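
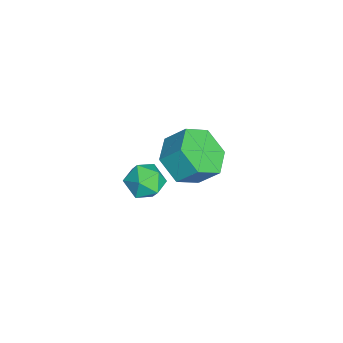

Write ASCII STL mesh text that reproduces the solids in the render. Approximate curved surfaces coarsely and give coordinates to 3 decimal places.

solid 
facet normal -0.995 -0.027 -0.093
outer loop
vertex 0.097 0.512 2.633
vertex 0.068 -0.083 3.117
vertex 0.023 0.634 3.387
endloop
endfacet
facet normal -0.749 0.638 -0.177
outer loop
vertex 0.097 0.512 2.633
vertex 0.023 0.634 3.387
vertex 0.496 1.074 2.972
endloop
endfacet
facet normal -0.285 0.635 -0.718
outer loop
vertex 0.097 0.512 2.633
vertex 0.496 1.074 2.972
vertex 0.832 0.629 2.445
endloop
endfacet
facet normal -0.243 -0.031 -0.970
outer loop
vertex 0.097 0.512 2.633
vertex 0.832 0.629 2.445
vertex 0.568 -0.086 2.534
endloop
endfacet
facet normal -0.682 -0.441 -0.583
outer loop
vertex 0.097 0.512 2.633
vertex 0.568 -0.086 2.534
vertex 0.068 -0.083 3.117
endloop
endfacet
facet normal -0.396 0.818 0.416
outer loop
vertex 0.496 1.074 2.972
vertex 0.023 0.634 3.387
vertex 0.712 0.826 3.666
endloop
endfacet
facet normal -0.794 -0.257 0.551
outer loop
vertex 0.023 0.634 3.387
vertex 0.068 -0.083 3.117
vertex 0.448 0.111 3.755
endloop
endfacet
facet normal -0.287 -0.927 -0.242
outer loop
vertex 0.068 -0.083 3.117
vertex 0.568 -0.086 2.534
vertex 0.784 -0.334 3.228
endloop
endfacet
facet normal 0.424 -0.264 -0.866
outer loop
vertex 0.568 -0.086 2.534
vertex 0.832 0.629 2.445
vertex 1.257 0.106 2.813
endloop
endfacet
facet normal 0.356 0.813 -0.460
outer loop
vertex 0.832 0.629 2.445
vertex 0.496 1.074 2.972
vertex 1.212 0.823 3.083
endloop
endfacet
facet normal 0.243 0.031 0.970
outer loop
vertex 1.183 0.228 3.567
vertex 0.712 0.826 3.666
vertex 0.448 0.111 3.755
endloop
endfacet
facet normal 0.285 -0.635 0.718
outer loop
vertex 1.183 0.228 3.567
vertex 0.448 0.111 3.755
vertex 0.784 -0.334 3.228
endloop
endfacet
facet normal 0.749 -0.638 0.177
outer loop
vertex 1.183 0.228 3.567
vertex 0.784 -0.334 3.228
vertex 1.257 0.106 2.813
endloop
endfacet
facet normal 0.995 0.027 0.093
outer loop
vertex 1.183 0.228 3.567
vertex 1.257 0.106 2.813
vertex 1.212 0.823 3.083
endloop
endfacet
facet normal 0.682 0.441 0.583
outer loop
vertex 1.183 0.228 3.567
vertex 1.212 0.823 3.083
vertex 0.712 0.826 3.666
endloop
endfacet
facet normal -0.424 0.264 0.866
outer loop
vertex 0.448 0.111 3.755
vertex 0.712 0.826 3.666
vertex 0.023 0.634 3.387
endloop
endfacet
facet normal -0.356 -0.813 0.460
outer loop
vertex 0.784 -0.334 3.228
vertex 0.448 0.111 3.755
vertex 0.068 -0.083 3.117
endloop
endfacet
facet normal 0.396 -0.818 -0.416
outer loop
vertex 1.257 0.106 2.813
vertex 0.784 -0.334 3.228
vertex 0.568 -0.086 2.534
endloop
endfacet
facet normal 0.794 0.257 -0.551
outer loop
vertex 1.212 0.823 3.083
vertex 1.257 0.106 2.813
vertex 0.832 0.629 2.445
endloop
endfacet
facet normal 0.287 0.927 0.242
outer loop
vertex 0.712 0.826 3.666
vertex 1.212 0.823 3.083
vertex 0.496 1.074 2.972
endloop
endfacet
facet normal -0.158 -0.669 -0.727
outer loop
vertex -2.282 1.239 -0.112
vertex -3.348 1.366 0.003
vertex -2.802 1.989 -0.689
endloop
endfacet
facet normal 0.862 0.266 -0.432
outer loop
vertex -2.282 1.239 -0.112
vertex -2.802 1.989 -0.689
vertex -2.105 1.988 0.702
endloop
endfacet
facet normal 0.862 0.267 -0.432
outer loop
vertex -2.105 1.988 0.702
vertex -2.802 1.989 -0.689
vertex -2.626 2.738 0.125
endloop
endfacet
facet normal 0.157 0.668 0.727
outer loop
vertex -2.105 1.988 0.702
vertex -2.626 2.738 0.125
vertex -3.172 2.114 0.817
endloop
endfacet
facet normal -0.158 -0.669 -0.727
outer loop
vertex -2.802 1.989 -0.689
vertex -3.348 1.366 0.003
vertex -3.869 2.116 -0.574
endloop
endfacet
facet normal 0.014 0.734 -0.679
outer loop
vertex -2.802 1.989 -0.689
vertex -3.869 2.116 -0.574
vertex -2.626 2.738 0.125
endloop
endfacet
facet normal 0.014 0.734 -0.679
outer loop
vertex -2.626 2.738 0.125
vertex -3.869 2.116 -0.574
vertex -3.692 2.865 0.24
endloop
endfacet
facet normal 0.158 0.668 0.727
outer loop
vertex -2.626 2.738 0.125
vertex -3.692 2.865 0.24
vertex -3.172 2.114 0.817
endloop
endfacet
facet normal -0.157 -0.668 -0.727
outer loop
vertex -3.869 2.116 -0.574
vertex -3.348 1.366 0.003
vertex -4.415 1.492 0.118
endloop
endfacet
facet normal -0.848 0.469 -0.247
outer loop
vertex -3.869 2.116 -0.574
vertex -4.415 1.492 0.118
vertex -3.692 2.865 0.24
endloop
endfacet
facet normal -0.848 0.469 -0.247
outer loop
vertex -3.692 2.865 0.24
vertex -4.415 1.492 0.118
vertex -4.238 2.241 0.932
endloop
endfacet
facet normal 0.158 0.668 0.727
outer loop
vertex -3.692 2.865 0.24
vertex -4.238 2.241 0.932
vertex -3.172 2.114 0.817
endloop
endfacet
facet normal -0.157 -0.668 -0.727
outer loop
vertex -4.415 1.492 0.118
vertex -3.348 1.366 0.003
vertex -3.894 0.742 0.695
endloop
endfacet
facet normal -0.862 -0.266 0.432
outer loop
vertex -4.415 1.492 0.118
vertex -3.894 0.742 0.695
vertex -4.238 2.241 0.932
endloop
endfacet
facet normal -0.862 -0.266 0.431
outer loop
vertex -4.238 2.241 0.932
vertex -3.894 0.742 0.695
vertex -3.718 1.491 1.509
endloop
endfacet
facet normal 0.158 0.669 0.727
outer loop
vertex -4.238 2.241 0.932
vertex -3.718 1.491 1.509
vertex -3.172 2.114 0.817
endloop
endfacet
facet normal -0.158 -0.668 -0.727
outer loop
vertex -3.894 0.742 0.695
vertex -3.348 1.366 0.003
vertex -2.828 0.615 0.58
endloop
endfacet
facet normal -0.014 -0.734 0.679
outer loop
vertex -3.894 0.742 0.695
vertex -2.828 0.615 0.58
vertex -3.718 1.491 1.509
endloop
endfacet
facet normal -0.014 -0.734 0.679
outer loop
vertex -3.718 1.491 1.509
vertex -2.828 0.615 0.58
vertex -2.651 1.364 1.394
endloop
endfacet
facet normal 0.158 0.669 0.727
outer loop
vertex -3.718 1.491 1.509
vertex -2.651 1.364 1.394
vertex -3.172 2.114 0.817
endloop
endfacet
facet normal -0.158 -0.668 -0.727
outer loop
vertex -2.828 0.615 0.58
vertex -3.348 1.366 0.003
vertex -2.282 1.239 -0.112
endloop
endfacet
facet normal 0.848 -0.469 0.247
outer loop
vertex -2.828 0.615 0.58
vertex -2.282 1.239 -0.112
vertex -2.651 1.364 1.394
endloop
endfacet
facet normal 0.848 -0.469 0.247
outer loop
vertex -2.651 1.364 1.394
vertex -2.282 1.239 -0.112
vertex -2.105 1.988 0.702
endloop
endfacet
facet normal 0.157 0.668 0.727
outer loop
vertex -2.651 1.364 1.394
vertex -2.105 1.988 0.702
vertex -3.172 2.114 0.817
endloop
endfacet

endsolid


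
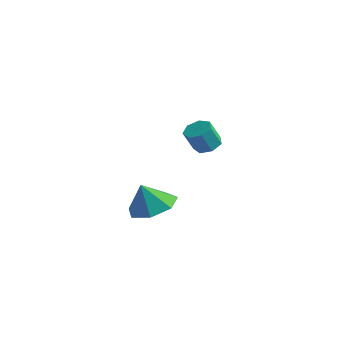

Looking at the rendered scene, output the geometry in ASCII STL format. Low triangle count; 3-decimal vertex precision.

solid 
facet normal 0.298 0.214 -0.930
outer loop
vertex -1.476 2.15 -1.721
vertex -2.029 3.077 -1.685
vertex -1.004 2.893 -1.399
endloop
endfacet
facet normal 0.465 -0.584 0.666
outer loop
vertex -1.476 2.15 -1.721
vertex -1.004 2.893 -1.399
vertex -2.411 2.803 -0.495
endloop
endfacet
facet normal 0.298 0.213 -0.930
outer loop
vertex -1.004 2.893 -1.399
vertex -2.029 3.077 -1.685
vertex -1.304 3.774 -1.293
endloop
endfacet
facet normal 0.535 0.081 0.841
outer loop
vertex -1.004 2.893 -1.399
vertex -1.304 3.774 -1.293
vertex -2.411 2.803 -0.495
endloop
endfacet
facet normal 0.298 0.214 -0.930
outer loop
vertex -1.304 3.774 -1.293
vertex -2.029 3.077 -1.685
vertex -2.15 4.13 -1.482
endloop
endfacet
facet normal 0.067 0.587 0.807
outer loop
vertex -1.304 3.774 -1.293
vertex -2.15 4.13 -1.482
vertex -2.411 2.803 -0.495
endloop
endfacet
facet normal 0.298 0.214 -0.930
outer loop
vertex -2.15 4.13 -1.482
vertex -2.029 3.077 -1.685
vertex -2.905 3.693 -1.824
endloop
endfacet
facet normal -0.588 0.554 0.590
outer loop
vertex -2.15 4.13 -1.482
vertex -2.905 3.693 -1.824
vertex -2.411 2.803 -0.495
endloop
endfacet
facet normal 0.298 0.214 -0.930
outer loop
vertex -2.905 3.693 -1.824
vertex -2.029 3.077 -1.685
vertex -3.001 2.792 -2.062
endloop
endfacet
facet normal -0.936 0.007 0.352
outer loop
vertex -2.905 3.693 -1.824
vertex -3.001 2.792 -2.062
vertex -2.411 2.803 -0.495
endloop
endfacet
facet normal 0.298 0.214 -0.930
outer loop
vertex -3.001 2.792 -2.062
vertex -2.029 3.077 -1.685
vertex -2.365 2.105 -2.016
endloop
endfacet
facet normal -0.715 -0.643 0.274
outer loop
vertex -3.001 2.792 -2.062
vertex -2.365 2.105 -2.016
vertex -2.411 2.803 -0.495
endloop
endfacet
facet normal 0.298 0.214 -0.930
outer loop
vertex -2.365 2.105 -2.016
vertex -2.029 3.077 -1.685
vertex -1.476 2.15 -1.721
endloop
endfacet
facet normal -0.091 -0.906 0.413
outer loop
vertex -2.365 2.105 -2.016
vertex -1.476 2.15 -1.721
vertex -2.411 2.803 -0.495
endloop
endfacet
facet normal 0.219 0.377 -0.900
outer loop
vertex 1.753 2.242 3.396
vertex 1.193 2.164 3.227
vertex 1.437 2.636 3.484
endloop
endfacet
facet normal 0.756 0.517 0.401
outer loop
vertex 1.753 2.242 3.396
vertex 1.437 2.636 3.484
vertex 1.527 1.854 4.323
endloop
endfacet
facet normal 0.756 0.517 0.401
outer loop
vertex 1.527 1.854 4.323
vertex 1.437 2.636 3.484
vertex 1.211 2.248 4.411
endloop
endfacet
facet normal -0.220 -0.378 0.899
outer loop
vertex 1.527 1.854 4.323
vertex 1.211 2.248 4.411
vertex 0.967 1.776 4.153
endloop
endfacet
facet normal 0.220 0.376 -0.900
outer loop
vertex 1.437 2.636 3.484
vertex 1.193 2.164 3.227
vertex 0.938 2.674 3.378
endloop
endfacet
facet normal -0.011 0.923 0.384
outer loop
vertex 1.437 2.636 3.484
vertex 0.938 2.674 3.378
vertex 1.211 2.248 4.411
endloop
endfacet
facet normal -0.011 0.923 0.384
outer loop
vertex 1.211 2.248 4.411
vertex 0.938 2.674 3.378
vertex 0.712 2.286 4.305
endloop
endfacet
facet normal -0.220 -0.378 0.899
outer loop
vertex 1.211 2.248 4.411
vertex 0.712 2.286 4.305
vertex 0.967 1.776 4.153
endloop
endfacet
facet normal 0.220 0.376 -0.900
outer loop
vertex 0.938 2.674 3.378
vertex 1.193 2.164 3.227
vertex 0.63 2.328 3.158
endloop
endfacet
facet normal -0.769 0.635 0.078
outer loop
vertex 0.938 2.674 3.378
vertex 0.63 2.328 3.158
vertex 0.712 2.286 4.305
endloop
endfacet
facet normal -0.769 0.635 0.078
outer loop
vertex 0.712 2.286 4.305
vertex 0.63 2.328 3.158
vertex 0.404 1.94 4.085
endloop
endfacet
facet normal -0.219 -0.378 0.900
outer loop
vertex 0.712 2.286 4.305
vertex 0.404 1.94 4.085
vertex 0.967 1.776 4.153
endloop
endfacet
facet normal 0.220 0.377 -0.900
outer loop
vertex 0.63 2.328 3.158
vertex 1.193 2.164 3.227
vertex 0.747 1.859 2.99
endloop
endfacet
facet normal -0.948 -0.134 -0.287
outer loop
vertex 0.63 2.328 3.158
vertex 0.747 1.859 2.99
vertex 0.404 1.94 4.085
endloop
endfacet
facet normal -0.948 -0.134 -0.287
outer loop
vertex 0.404 1.94 4.085
vertex 0.747 1.859 2.99
vertex 0.521 1.471 3.917
endloop
endfacet
facet normal -0.219 -0.377 0.900
outer loop
vertex 0.404 1.94 4.085
vertex 0.521 1.471 3.917
vertex 0.967 1.776 4.153
endloop
endfacet
facet normal 0.220 0.377 -0.900
outer loop
vertex 0.747 1.859 2.99
vertex 1.193 2.164 3.227
vertex 1.199 1.619 3.0
endloop
endfacet
facet normal -0.415 -0.799 -0.436
outer loop
vertex 0.747 1.859 2.99
vertex 1.199 1.619 3.0
vertex 0.521 1.471 3.917
endloop
endfacet
facet normal -0.415 -0.799 -0.436
outer loop
vertex 0.521 1.471 3.917
vertex 1.199 1.619 3.0
vertex 0.973 1.231 3.927
endloop
endfacet
facet normal -0.219 -0.376 0.900
outer loop
vertex 0.521 1.471 3.917
vertex 0.973 1.231 3.927
vertex 0.967 1.776 4.153
endloop
endfacet
facet normal 0.220 0.377 -0.900
outer loop
vertex 1.199 1.619 3.0
vertex 1.193 2.164 3.227
vertex 1.647 1.79 3.181
endloop
endfacet
facet normal 0.433 -0.864 -0.256
outer loop
vertex 1.199 1.619 3.0
vertex 1.647 1.79 3.181
vertex 0.973 1.231 3.927
endloop
endfacet
facet normal 0.433 -0.864 -0.256
outer loop
vertex 0.973 1.231 3.927
vertex 1.647 1.79 3.181
vertex 1.421 1.402 4.107
endloop
endfacet
facet normal -0.218 -0.376 0.901
outer loop
vertex 0.973 1.231 3.927
vertex 1.421 1.402 4.107
vertex 0.967 1.776 4.153
endloop
endfacet
facet normal 0.219 0.377 -0.900
outer loop
vertex 1.647 1.79 3.181
vertex 1.193 2.164 3.227
vertex 1.753 2.242 3.396
endloop
endfacet
facet normal 0.953 -0.279 0.116
outer loop
vertex 1.647 1.79 3.181
vertex 1.753 2.242 3.396
vertex 1.421 1.402 4.107
endloop
endfacet
facet normal 0.953 -0.279 0.116
outer loop
vertex 1.421 1.402 4.107
vertex 1.753 2.242 3.396
vertex 1.527 1.854 4.323
endloop
endfacet
facet normal -0.220 -0.378 0.899
outer loop
vertex 1.421 1.402 4.107
vertex 1.527 1.854 4.323
vertex 0.967 1.776 4.153
endloop
endfacet

endsolid


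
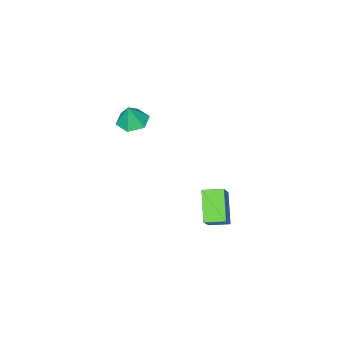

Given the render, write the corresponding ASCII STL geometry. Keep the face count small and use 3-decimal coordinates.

solid 
facet normal -0.480 -0.560 0.675
outer loop
vertex 0.285 2.475 -2.203
vertex -0.403 3.217 -2.076
vertex -0.821 1.696 -3.636
endloop
endfacet
facet normal 0.675 -0.728 -0.125
outer loop
vertex 0.023 2.683 -4.824
vertex 0.285 2.475 -2.203
vertex -0.821 1.696 -3.636
endloop
endfacet
facet normal -0.480 -0.560 0.675
outer loop
vertex -0.821 1.696 -3.636
vertex -0.403 3.217 -2.076
vertex -1.509 2.438 -3.509
endloop
endfacet
facet normal -0.561 -0.396 -0.727
outer loop
vertex -1.509 2.438 -3.509
vertex 0.023 2.683 -4.824
vertex -0.821 1.696 -3.636
endloop
endfacet
facet normal 0.561 0.396 0.727
outer loop
vertex 0.285 2.475 -2.203
vertex 0.441 4.204 -3.264
vertex -0.403 3.217 -2.076
endloop
endfacet
facet normal 0.675 -0.728 -0.125
outer loop
vertex 1.129 3.462 -3.391
vertex 0.285 2.475 -2.203
vertex 0.023 2.683 -4.824
endloop
endfacet
facet normal 0.561 0.396 0.727
outer loop
vertex 1.129 3.462 -3.391
vertex 0.441 4.204 -3.264
vertex 0.285 2.475 -2.203
endloop
endfacet
facet normal -0.675 0.728 0.125
outer loop
vertex -0.403 3.217 -2.076
vertex 0.441 4.204 -3.264
vertex -1.509 2.438 -3.509
endloop
endfacet
facet normal -0.561 -0.396 -0.727
outer loop
vertex -0.665 3.425 -4.697
vertex 0.023 2.683 -4.824
vertex -1.509 2.438 -3.509
endloop
endfacet
facet normal -0.675 0.728 0.125
outer loop
vertex -1.509 2.438 -3.509
vertex 0.441 4.204 -3.264
vertex -0.665 3.425 -4.697
endloop
endfacet
facet normal 0.480 0.560 -0.675
outer loop
vertex -0.665 3.425 -4.697
vertex 1.129 3.462 -3.391
vertex 0.023 2.683 -4.824
endloop
endfacet
facet normal 0.480 0.560 -0.675
outer loop
vertex 0.441 4.204 -3.264
vertex 1.129 3.462 -3.391
vertex -0.665 3.425 -4.697
endloop
endfacet
facet normal -0.265 -0.047 -0.963
outer loop
vertex 0.375 -3.18 -0.819
vertex -0.307 -2.738 -0.653
vertex 0.396 -2.352 -0.865
endloop
endfacet
facet normal 0.962 -0.009 0.273
outer loop
vertex 0.375 -3.18 -0.819
vertex 0.396 -2.352 -0.865
vertex 0.007 -2.682 0.493
endloop
endfacet
facet normal -0.265 -0.047 -0.963
outer loop
vertex 0.396 -2.352 -0.865
vertex -0.307 -2.738 -0.653
vertex -0.286 -1.909 -0.699
endloop
endfacet
facet normal 0.569 0.747 0.344
outer loop
vertex 0.396 -2.352 -0.865
vertex -0.286 -1.909 -0.699
vertex 0.007 -2.682 0.493
endloop
endfacet
facet normal -0.264 -0.047 -0.963
outer loop
vertex -0.286 -1.909 -0.699
vertex -0.307 -2.738 -0.653
vertex -0.99 -2.296 -0.487
endloop
endfacet
facet normal -0.258 0.781 0.570
outer loop
vertex -0.286 -1.909 -0.699
vertex -0.99 -2.296 -0.487
vertex 0.007 -2.682 0.493
endloop
endfacet
facet normal -0.264 -0.047 -0.963
outer loop
vertex -0.99 -2.296 -0.487
vertex -0.307 -2.738 -0.653
vertex -1.011 -3.124 -0.441
endloop
endfacet
facet normal -0.688 0.058 0.723
outer loop
vertex -0.99 -2.296 -0.487
vertex -1.011 -3.124 -0.441
vertex 0.007 -2.682 0.493
endloop
endfacet
facet normal -0.264 -0.047 -0.963
outer loop
vertex -1.011 -3.124 -0.441
vertex -0.307 -2.738 -0.653
vertex -0.328 -3.566 -0.607
endloop
endfacet
facet normal -0.294 -0.699 0.652
outer loop
vertex -1.011 -3.124 -0.441
vertex -0.328 -3.566 -0.607
vertex 0.007 -2.682 0.493
endloop
endfacet
facet normal -0.265 -0.047 -0.963
outer loop
vertex -0.328 -3.566 -0.607
vertex -0.307 -2.738 -0.653
vertex 0.375 -3.18 -0.819
endloop
endfacet
facet normal 0.531 -0.732 0.427
outer loop
vertex -0.328 -3.566 -0.607
vertex 0.375 -3.18 -0.819
vertex 0.007 -2.682 0.493
endloop
endfacet

endsolid


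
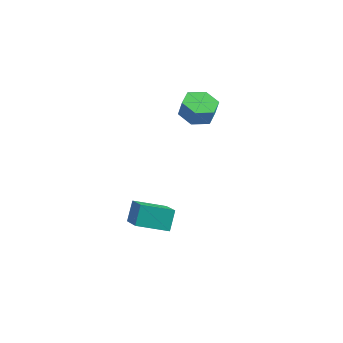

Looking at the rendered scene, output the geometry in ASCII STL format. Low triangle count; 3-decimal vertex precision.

solid 
facet normal -0.566 0.585 -0.581
outer loop
vertex -4.139 -2.595 -1.547
vertex -2.622 -1.721 -2.144
vertex -4.031 -3.432 -2.496
endloop
endfacet
facet normal -0.820 -0.472 0.323
outer loop
vertex -3.018 -4.479 -1.456
vertex -4.139 -2.595 -1.547
vertex -4.031 -3.432 -2.496
endloop
endfacet
facet normal -0.566 0.585 -0.581
outer loop
vertex -4.031 -3.432 -2.496
vertex -2.622 -1.721 -2.144
vertex -2.514 -2.558 -3.093
endloop
endfacet
facet normal 0.086 -0.659 -0.747
outer loop
vertex -2.514 -2.558 -3.093
vertex -3.018 -4.479 -1.456
vertex -4.031 -3.432 -2.496
endloop
endfacet
facet normal -0.086 0.659 0.747
outer loop
vertex -4.139 -2.595 -1.547
vertex -1.609 -2.768 -1.104
vertex -2.622 -1.721 -2.144
endloop
endfacet
facet normal -0.820 -0.472 0.323
outer loop
vertex -3.126 -3.642 -0.507
vertex -4.139 -2.595 -1.547
vertex -3.018 -4.479 -1.456
endloop
endfacet
facet normal -0.086 0.659 0.747
outer loop
vertex -3.126 -3.642 -0.507
vertex -1.609 -2.768 -1.104
vertex -4.139 -2.595 -1.547
endloop
endfacet
facet normal 0.820 0.472 -0.323
outer loop
vertex -2.622 -1.721 -2.144
vertex -1.609 -2.768 -1.104
vertex -2.514 -2.558 -3.093
endloop
endfacet
facet normal 0.086 -0.659 -0.747
outer loop
vertex -1.501 -3.605 -2.053
vertex -3.018 -4.479 -1.456
vertex -2.514 -2.558 -3.093
endloop
endfacet
facet normal 0.820 0.472 -0.323
outer loop
vertex -2.514 -2.558 -3.093
vertex -1.609 -2.768 -1.104
vertex -1.501 -3.605 -2.053
endloop
endfacet
facet normal 0.566 -0.585 0.581
outer loop
vertex -1.501 -3.605 -2.053
vertex -3.126 -3.642 -0.507
vertex -3.018 -4.479 -1.456
endloop
endfacet
facet normal 0.566 -0.585 0.581
outer loop
vertex -1.609 -2.768 -1.104
vertex -3.126 -3.642 -0.507
vertex -1.501 -3.605 -2.053
endloop
endfacet
facet normal -0.209 -0.021 -0.978
outer loop
vertex -2.317 2.84 1.108
vertex -3.259 3.209 1.302
vertex -2.478 3.857 1.121
endloop
endfacet
facet normal 0.965 0.156 -0.209
outer loop
vertex -2.317 2.84 1.108
vertex -2.478 3.857 1.121
vertex -2.1 2.861 2.125
endloop
endfacet
facet normal 0.965 0.156 -0.209
outer loop
vertex -2.1 2.861 2.125
vertex -2.478 3.857 1.121
vertex -2.261 3.878 2.138
endloop
endfacet
facet normal 0.209 0.021 0.978
outer loop
vertex -2.1 2.861 2.125
vertex -2.261 3.878 2.138
vertex -3.041 3.231 2.318
endloop
endfacet
facet normal -0.209 -0.022 -0.978
outer loop
vertex -2.478 3.857 1.121
vertex -3.259 3.209 1.302
vertex -3.42 4.226 1.314
endloop
endfacet
facet normal 0.347 0.933 -0.093
outer loop
vertex -2.478 3.857 1.121
vertex -3.42 4.226 1.314
vertex -2.261 3.878 2.138
endloop
endfacet
facet normal 0.347 0.933 -0.094
outer loop
vertex -2.261 3.878 2.138
vertex -3.42 4.226 1.314
vertex -3.203 4.248 2.331
endloop
endfacet
facet normal 0.208 0.021 0.978
outer loop
vertex -2.261 3.878 2.138
vertex -3.203 4.248 2.331
vertex -3.041 3.231 2.318
endloop
endfacet
facet normal -0.209 -0.022 -0.978
outer loop
vertex -3.42 4.226 1.314
vertex -3.259 3.209 1.302
vertex -4.2 3.579 1.495
endloop
endfacet
facet normal -0.618 0.778 0.115
outer loop
vertex -3.42 4.226 1.314
vertex -4.2 3.579 1.495
vertex -3.203 4.248 2.331
endloop
endfacet
facet normal -0.619 0.777 0.116
outer loop
vertex -3.203 4.248 2.331
vertex -4.2 3.579 1.495
vertex -3.983 3.6 2.512
endloop
endfacet
facet normal 0.210 0.021 0.978
outer loop
vertex -3.203 4.248 2.331
vertex -3.983 3.6 2.512
vertex -3.041 3.231 2.318
endloop
endfacet
facet normal -0.209 -0.021 -0.978
outer loop
vertex -4.2 3.579 1.495
vertex -3.259 3.209 1.302
vertex -4.039 2.562 1.482
endloop
endfacet
facet normal -0.965 -0.156 0.209
outer loop
vertex -4.2 3.579 1.495
vertex -4.039 2.562 1.482
vertex -3.983 3.6 2.512
endloop
endfacet
facet normal -0.965 -0.156 0.209
outer loop
vertex -3.983 3.6 2.512
vertex -4.039 2.562 1.482
vertex -3.822 2.583 2.499
endloop
endfacet
facet normal 0.209 0.021 0.978
outer loop
vertex -3.983 3.6 2.512
vertex -3.822 2.583 2.499
vertex -3.041 3.231 2.318
endloop
endfacet
facet normal -0.208 -0.021 -0.978
outer loop
vertex -4.039 2.562 1.482
vertex -3.259 3.209 1.302
vertex -3.097 2.192 1.289
endloop
endfacet
facet normal -0.347 -0.933 0.093
outer loop
vertex -4.039 2.562 1.482
vertex -3.097 2.192 1.289
vertex -3.822 2.583 2.499
endloop
endfacet
facet normal -0.346 -0.933 0.094
outer loop
vertex -3.822 2.583 2.499
vertex -3.097 2.192 1.289
vertex -2.88 2.214 2.306
endloop
endfacet
facet normal 0.209 0.022 0.978
outer loop
vertex -3.822 2.583 2.499
vertex -2.88 2.214 2.306
vertex -3.041 3.231 2.318
endloop
endfacet
facet normal -0.210 -0.021 -0.978
outer loop
vertex -3.097 2.192 1.289
vertex -3.259 3.209 1.302
vertex -2.317 2.84 1.108
endloop
endfacet
facet normal 0.619 -0.777 -0.115
outer loop
vertex -3.097 2.192 1.289
vertex -2.317 2.84 1.108
vertex -2.88 2.214 2.306
endloop
endfacet
facet normal 0.618 -0.778 -0.116
outer loop
vertex -2.88 2.214 2.306
vertex -2.317 2.84 1.108
vertex -2.1 2.861 2.125
endloop
endfacet
facet normal 0.209 0.022 0.978
outer loop
vertex -2.88 2.214 2.306
vertex -2.1 2.861 2.125
vertex -3.041 3.231 2.318
endloop
endfacet

endsolid


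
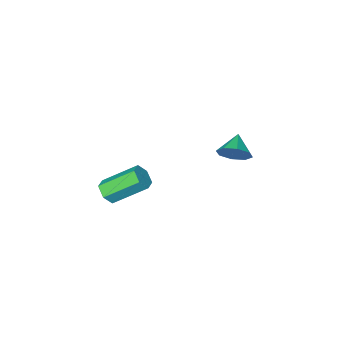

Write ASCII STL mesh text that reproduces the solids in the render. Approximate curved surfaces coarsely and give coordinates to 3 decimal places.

solid 
facet normal 0.598 0.639 -0.484
outer loop
vertex -1.753 1.078 -1.036
vertex -2.16 1.776 -0.617
vertex -1.444 1.245 -0.434
endloop
endfacet
facet normal 0.227 -0.962 0.150
outer loop
vertex -1.753 1.078 -1.036
vertex -1.444 1.245 -0.434
vertex -2.92 0.964 -0.003
endloop
endfacet
facet normal 0.598 0.639 -0.483
outer loop
vertex -1.444 1.245 -0.434
vertex -2.16 1.776 -0.617
vertex -1.555 1.723 0.061
endloop
endfacet
facet normal 0.325 -0.643 0.694
outer loop
vertex -1.444 1.245 -0.434
vertex -1.555 1.723 0.061
vertex -2.92 0.964 -0.003
endloop
endfacet
facet normal 0.598 0.639 -0.483
outer loop
vertex -1.555 1.723 0.061
vertex -2.16 1.776 -0.617
vertex -2.021 2.232 0.158
endloop
endfacet
facet normal 0.039 -0.153 0.988
outer loop
vertex -1.555 1.723 0.061
vertex -2.021 2.232 0.158
vertex -2.92 0.964 -0.003
endloop
endfacet
facet normal 0.598 0.640 -0.484
outer loop
vertex -2.021 2.232 0.158
vertex -2.16 1.776 -0.617
vertex -2.568 2.474 -0.198
endloop
endfacet
facet normal -0.462 0.219 0.859
outer loop
vertex -2.021 2.232 0.158
vertex -2.568 2.474 -0.198
vertex -2.92 0.964 -0.003
endloop
endfacet
facet normal 0.598 0.640 -0.483
outer loop
vertex -2.568 2.474 -0.198
vertex -2.16 1.776 -0.617
vertex -2.876 2.307 -0.8
endloop
endfacet
facet normal -0.887 0.256 0.383
outer loop
vertex -2.568 2.474 -0.198
vertex -2.876 2.307 -0.8
vertex -2.92 0.964 -0.003
endloop
endfacet
facet normal 0.598 0.639 -0.483
outer loop
vertex -2.876 2.307 -0.8
vertex -2.16 1.776 -0.617
vertex -2.765 1.829 -1.295
endloop
endfacet
facet normal -0.985 -0.063 -0.160
outer loop
vertex -2.876 2.307 -0.8
vertex -2.765 1.829 -1.295
vertex -2.92 0.964 -0.003
endloop
endfacet
facet normal 0.598 0.639 -0.484
outer loop
vertex -2.765 1.829 -1.295
vertex -2.16 1.776 -0.617
vertex -2.3 1.32 -1.392
endloop
endfacet
facet normal -0.699 -0.552 -0.454
outer loop
vertex -2.765 1.829 -1.295
vertex -2.3 1.32 -1.392
vertex -2.92 0.964 -0.003
endloop
endfacet
facet normal 0.598 0.639 -0.484
outer loop
vertex -2.3 1.32 -1.392
vertex -2.16 1.776 -0.617
vertex -1.753 1.078 -1.036
endloop
endfacet
facet normal -0.198 -0.925 -0.325
outer loop
vertex -2.3 1.32 -1.392
vertex -1.753 1.078 -1.036
vertex -2.92 0.964 -0.003
endloop
endfacet
facet normal 0.655 -0.472 -0.591
outer loop
vertex 4.977 1.017 -0.309
vertex 4.558 1.124 -0.859
vertex 5.047 1.597 -0.695
endloop
endfacet
facet normal 0.749 0.302 0.590
outer loop
vertex 4.977 1.017 -0.309
vertex 5.047 1.597 -0.695
vertex 3.601 2.009 0.93
endloop
endfacet
facet normal 0.749 0.301 0.590
outer loop
vertex 3.601 2.009 0.93
vertex 5.047 1.597 -0.695
vertex 3.672 2.589 0.544
endloop
endfacet
facet normal -0.655 0.473 0.590
outer loop
vertex 3.601 2.009 0.93
vertex 3.672 2.589 0.544
vertex 3.182 2.116 0.379
endloop
endfacet
facet normal 0.655 -0.473 -0.590
outer loop
vertex 5.047 1.597 -0.695
vertex 4.558 1.124 -0.859
vertex 4.628 1.704 -1.246
endloop
endfacet
facet normal 0.462 0.868 -0.183
outer loop
vertex 5.047 1.597 -0.695
vertex 4.628 1.704 -1.246
vertex 3.672 2.589 0.544
endloop
endfacet
facet normal 0.462 0.868 -0.183
outer loop
vertex 3.672 2.589 0.544
vertex 4.628 1.704 -1.246
vertex 3.253 2.696 -0.007
endloop
endfacet
facet normal -0.655 0.473 0.590
outer loop
vertex 3.672 2.589 0.544
vertex 3.253 2.696 -0.007
vertex 3.182 2.116 0.379
endloop
endfacet
facet normal 0.655 -0.473 -0.590
outer loop
vertex 4.628 1.704 -1.246
vertex 4.558 1.124 -0.859
vertex 4.139 1.231 -1.41
endloop
endfacet
facet normal -0.288 0.566 -0.773
outer loop
vertex 4.628 1.704 -1.246
vertex 4.139 1.231 -1.41
vertex 3.253 2.696 -0.007
endloop
endfacet
facet normal -0.288 0.566 -0.773
outer loop
vertex 3.253 2.696 -0.007
vertex 4.139 1.231 -1.41
vertex 2.763 2.223 -0.171
endloop
endfacet
facet normal -0.654 0.473 0.590
outer loop
vertex 3.253 2.696 -0.007
vertex 2.763 2.223 -0.171
vertex 3.182 2.116 0.379
endloop
endfacet
facet normal 0.655 -0.473 -0.590
outer loop
vertex 4.139 1.231 -1.41
vertex 4.558 1.124 -0.859
vertex 4.068 0.651 -1.024
endloop
endfacet
facet normal -0.749 -0.301 -0.590
outer loop
vertex 4.139 1.231 -1.41
vertex 4.068 0.651 -1.024
vertex 2.763 2.223 -0.171
endloop
endfacet
facet normal -0.749 -0.302 -0.590
outer loop
vertex 2.763 2.223 -0.171
vertex 4.068 0.651 -1.024
vertex 2.693 1.643 0.215
endloop
endfacet
facet normal -0.655 0.472 0.591
outer loop
vertex 2.763 2.223 -0.171
vertex 2.693 1.643 0.215
vertex 3.182 2.116 0.379
endloop
endfacet
facet normal 0.655 -0.473 -0.590
outer loop
vertex 4.068 0.651 -1.024
vertex 4.558 1.124 -0.859
vertex 4.487 0.544 -0.473
endloop
endfacet
facet normal -0.462 -0.868 0.183
outer loop
vertex 4.068 0.651 -1.024
vertex 4.487 0.544 -0.473
vertex 2.693 1.643 0.215
endloop
endfacet
facet normal -0.462 -0.868 0.183
outer loop
vertex 2.693 1.643 0.215
vertex 4.487 0.544 -0.473
vertex 3.112 1.536 0.766
endloop
endfacet
facet normal -0.655 0.473 0.590
outer loop
vertex 2.693 1.643 0.215
vertex 3.112 1.536 0.766
vertex 3.182 2.116 0.379
endloop
endfacet
facet normal 0.654 -0.473 -0.590
outer loop
vertex 4.487 0.544 -0.473
vertex 4.558 1.124 -0.859
vertex 4.977 1.017 -0.309
endloop
endfacet
facet normal 0.288 -0.566 0.773
outer loop
vertex 4.487 0.544 -0.473
vertex 4.977 1.017 -0.309
vertex 3.112 1.536 0.766
endloop
endfacet
facet normal 0.288 -0.566 0.773
outer loop
vertex 3.112 1.536 0.766
vertex 4.977 1.017 -0.309
vertex 3.601 2.009 0.93
endloop
endfacet
facet normal -0.655 0.473 0.590
outer loop
vertex 3.112 1.536 0.766
vertex 3.601 2.009 0.93
vertex 3.182 2.116 0.379
endloop
endfacet

endsolid


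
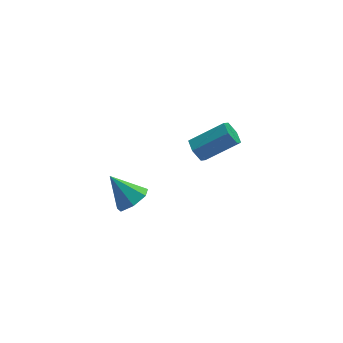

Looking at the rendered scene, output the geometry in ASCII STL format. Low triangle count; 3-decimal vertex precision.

solid 
facet normal 0.433 -0.535 -0.725
outer loop
vertex -2.329 -1.506 -1.848
vertex -2.812 -1.002 -2.508
vertex -1.949 -0.819 -2.128
endloop
endfacet
facet normal 0.520 0.060 0.852
outer loop
vertex -2.329 -1.506 -1.848
vertex -1.949 -0.819 -2.128
vertex -3.608 -0.018 -1.172
endloop
endfacet
facet normal 0.433 -0.534 -0.726
outer loop
vertex -1.949 -0.819 -2.128
vertex -2.812 -1.002 -2.508
vertex -2.219 -0.27 -2.693
endloop
endfacet
facet normal 0.577 0.706 0.410
outer loop
vertex -1.949 -0.819 -2.128
vertex -2.219 -0.27 -2.693
vertex -3.608 -0.018 -1.172
endloop
endfacet
facet normal 0.433 -0.534 -0.726
outer loop
vertex -2.219 -0.27 -2.693
vertex -2.812 -1.002 -2.508
vertex -2.935 -0.272 -3.119
endloop
endfacet
facet normal 0.062 0.992 -0.108
outer loop
vertex -2.219 -0.27 -2.693
vertex -2.935 -0.272 -3.119
vertex -3.608 -0.018 -1.172
endloop
endfacet
facet normal 0.433 -0.535 -0.726
outer loop
vertex -2.935 -0.272 -3.119
vertex -2.812 -1.002 -2.508
vertex -3.558 -0.824 -3.084
endloop
endfacet
facet normal -0.640 0.702 -0.313
outer loop
vertex -2.935 -0.272 -3.119
vertex -3.558 -0.824 -3.084
vertex -3.608 -0.018 -1.172
endloop
endfacet
facet normal 0.433 -0.534 -0.726
outer loop
vertex -3.558 -0.824 -3.084
vertex -2.812 -1.002 -2.508
vertex -3.619 -1.51 -2.616
endloop
endfacet
facet normal -0.997 0.055 -0.049
outer loop
vertex -3.558 -0.824 -3.084
vertex -3.619 -1.51 -2.616
vertex -3.608 -0.018 -1.172
endloop
endfacet
facet normal 0.434 -0.534 -0.726
outer loop
vertex -3.619 -1.51 -2.616
vertex -2.812 -1.002 -2.508
vertex -3.072 -1.813 -2.066
endloop
endfacet
facet normal -0.743 -0.463 0.484
outer loop
vertex -3.619 -1.51 -2.616
vertex -3.072 -1.813 -2.066
vertex -3.608 -0.018 -1.172
endloop
endfacet
facet normal 0.434 -0.534 -0.725
outer loop
vertex -3.072 -1.813 -2.066
vertex -2.812 -1.002 -2.508
vertex -2.329 -1.506 -1.848
endloop
endfacet
facet normal -0.069 -0.461 0.885
outer loop
vertex -3.072 -1.813 -2.066
vertex -2.329 -1.506 -1.848
vertex -3.608 -0.018 -1.172
endloop
endfacet
facet normal -0.822 0.177 -0.541
outer loop
vertex -0.187 -3.28 2.74
vertex -0.573 -3.655 3.204
vertex -0.485 -2.957 3.298
endloop
endfacet
facet normal 0.386 0.873 -0.299
outer loop
vertex -0.187 -3.28 2.74
vertex -0.485 -2.957 3.298
vertex 1.44 -3.631 3.813
endloop
endfacet
facet normal 0.386 0.872 -0.301
outer loop
vertex 1.44 -3.631 3.813
vertex -0.485 -2.957 3.298
vertex 1.142 -3.307 4.37
endloop
endfacet
facet normal 0.821 -0.178 0.543
outer loop
vertex 1.44 -3.631 3.813
vertex 1.142 -3.307 4.37
vertex 1.053 -4.005 4.276
endloop
endfacet
facet normal -0.821 0.177 -0.542
outer loop
vertex -0.485 -2.957 3.298
vertex -0.573 -3.655 3.204
vertex -0.871 -3.331 3.761
endloop
endfacet
facet normal -0.170 0.831 0.530
outer loop
vertex -0.485 -2.957 3.298
vertex -0.871 -3.331 3.761
vertex 1.142 -3.307 4.37
endloop
endfacet
facet normal -0.170 0.832 0.529
outer loop
vertex 1.142 -3.307 4.37
vertex -0.871 -3.331 3.761
vertex 0.756 -3.681 4.834
endloop
endfacet
facet normal 0.822 -0.178 0.541
outer loop
vertex 1.142 -3.307 4.37
vertex 0.756 -3.681 4.834
vertex 1.053 -4.005 4.276
endloop
endfacet
facet normal -0.821 0.178 -0.543
outer loop
vertex -0.871 -3.331 3.761
vertex -0.573 -3.655 3.204
vertex -0.96 -4.029 3.667
endloop
endfacet
facet normal -0.556 -0.041 0.830
outer loop
vertex -0.871 -3.331 3.761
vertex -0.96 -4.029 3.667
vertex 0.756 -3.681 4.834
endloop
endfacet
facet normal -0.556 -0.041 0.830
outer loop
vertex 0.756 -3.681 4.834
vertex -0.96 -4.029 3.667
vertex 0.667 -4.38 4.74
endloop
endfacet
facet normal 0.822 -0.177 0.541
outer loop
vertex 0.756 -3.681 4.834
vertex 0.667 -4.38 4.74
vertex 1.053 -4.005 4.276
endloop
endfacet
facet normal -0.821 0.178 -0.543
outer loop
vertex -0.96 -4.029 3.667
vertex -0.573 -3.655 3.204
vertex -0.662 -4.353 3.11
endloop
endfacet
facet normal -0.386 -0.872 0.301
outer loop
vertex -0.96 -4.029 3.667
vertex -0.662 -4.353 3.11
vertex 0.667 -4.38 4.74
endloop
endfacet
facet normal -0.385 -0.873 0.300
outer loop
vertex 0.667 -4.38 4.74
vertex -0.662 -4.353 3.11
vertex 0.965 -4.703 4.182
endloop
endfacet
facet normal 0.822 -0.177 0.541
outer loop
vertex 0.667 -4.38 4.74
vertex 0.965 -4.703 4.182
vertex 1.053 -4.005 4.276
endloop
endfacet
facet normal -0.822 0.178 -0.541
outer loop
vertex -0.662 -4.353 3.11
vertex -0.573 -3.655 3.204
vertex -0.276 -3.979 2.646
endloop
endfacet
facet normal 0.170 -0.831 -0.529
outer loop
vertex -0.662 -4.353 3.11
vertex -0.276 -3.979 2.646
vertex 0.965 -4.703 4.182
endloop
endfacet
facet normal 0.170 -0.831 -0.529
outer loop
vertex 0.965 -4.703 4.182
vertex -0.276 -3.979 2.646
vertex 1.351 -4.329 3.719
endloop
endfacet
facet normal 0.821 -0.177 0.542
outer loop
vertex 0.965 -4.703 4.182
vertex 1.351 -4.329 3.719
vertex 1.053 -4.005 4.276
endloop
endfacet
facet normal -0.822 0.177 -0.541
outer loop
vertex -0.276 -3.979 2.646
vertex -0.573 -3.655 3.204
vertex -0.187 -3.28 2.74
endloop
endfacet
facet normal 0.556 0.041 -0.830
outer loop
vertex -0.276 -3.979 2.646
vertex -0.187 -3.28 2.74
vertex 1.351 -4.329 3.719
endloop
endfacet
facet normal 0.556 0.041 -0.830
outer loop
vertex 1.351 -4.329 3.719
vertex -0.187 -3.28 2.74
vertex 1.44 -3.631 3.813
endloop
endfacet
facet normal 0.821 -0.178 0.543
outer loop
vertex 1.351 -4.329 3.719
vertex 1.44 -3.631 3.813
vertex 1.053 -4.005 4.276
endloop
endfacet

endsolid


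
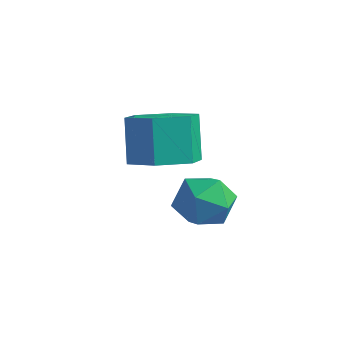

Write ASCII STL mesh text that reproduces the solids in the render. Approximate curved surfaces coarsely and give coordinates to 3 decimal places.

solid 
facet normal -0.851 0.302 0.430
outer loop
vertex -1.983 -1.038 -1.289
vertex -1.604 -1.3 -0.356
vertex -1.452 -0.34 -0.729
endloop
endfacet
facet normal -0.718 0.677 -0.162
outer loop
vertex -1.983 -1.038 -1.289
vertex -1.452 -0.34 -0.729
vertex -1.291 -0.415 -1.754
endloop
endfacet
facet normal -0.672 0.219 -0.707
outer loop
vertex -1.983 -1.038 -1.289
vertex -1.291 -0.415 -1.754
vertex -1.343 -1.421 -2.016
endloop
endfacet
facet normal -0.776 -0.440 -0.452
outer loop
vertex -1.983 -1.038 -1.289
vertex -1.343 -1.421 -2.016
vertex -1.536 -1.968 -1.152
endloop
endfacet
facet normal -0.886 -0.389 0.251
outer loop
vertex -1.983 -1.038 -1.289
vertex -1.536 -1.968 -1.152
vertex -1.604 -1.3 -0.356
endloop
endfacet
facet normal -0.083 0.993 -0.086
outer loop
vertex -1.291 -0.415 -1.754
vertex -1.452 -0.34 -0.729
vertex -0.484 -0.292 -1.108
endloop
endfacet
facet normal -0.298 0.386 0.873
outer loop
vertex -1.452 -0.34 -0.729
vertex -1.604 -1.3 -0.356
vertex -0.677 -0.839 -0.244
endloop
endfacet
facet normal -0.355 -0.731 0.583
outer loop
vertex -1.604 -1.3 -0.356
vertex -1.536 -1.968 -1.152
vertex -0.729 -1.845 -0.506
endloop
endfacet
facet normal -0.177 -0.813 -0.554
outer loop
vertex -1.536 -1.968 -1.152
vertex -1.343 -1.421 -2.016
vertex -0.568 -1.92 -1.531
endloop
endfacet
facet normal -0.009 0.252 -0.968
outer loop
vertex -1.343 -1.421 -2.016
vertex -1.291 -0.415 -1.754
vertex -0.416 -0.96 -1.904
endloop
endfacet
facet normal 0.776 0.440 0.452
outer loop
vertex -0.037 -1.222 -0.971
vertex -0.484 -0.292 -1.108
vertex -0.677 -0.839 -0.244
endloop
endfacet
facet normal 0.672 -0.219 0.707
outer loop
vertex -0.037 -1.222 -0.971
vertex -0.677 -0.839 -0.244
vertex -0.729 -1.845 -0.506
endloop
endfacet
facet normal 0.718 -0.677 0.162
outer loop
vertex -0.037 -1.222 -0.971
vertex -0.729 -1.845 -0.506
vertex -0.568 -1.92 -1.531
endloop
endfacet
facet normal 0.851 -0.302 -0.430
outer loop
vertex -0.037 -1.222 -0.971
vertex -0.568 -1.92 -1.531
vertex -0.416 -0.96 -1.904
endloop
endfacet
facet normal 0.886 0.389 -0.251
outer loop
vertex -0.037 -1.222 -0.971
vertex -0.416 -0.96 -1.904
vertex -0.484 -0.292 -1.108
endloop
endfacet
facet normal 0.177 0.813 0.554
outer loop
vertex -0.677 -0.839 -0.244
vertex -0.484 -0.292 -1.108
vertex -1.452 -0.34 -0.729
endloop
endfacet
facet normal 0.009 -0.252 0.968
outer loop
vertex -0.729 -1.845 -0.506
vertex -0.677 -0.839 -0.244
vertex -1.604 -1.3 -0.356
endloop
endfacet
facet normal 0.083 -0.993 0.086
outer loop
vertex -0.568 -1.92 -1.531
vertex -0.729 -1.845 -0.506
vertex -1.536 -1.968 -1.152
endloop
endfacet
facet normal 0.298 -0.386 -0.873
outer loop
vertex -0.416 -0.96 -1.904
vertex -0.568 -1.92 -1.531
vertex -1.343 -1.421 -2.016
endloop
endfacet
facet normal 0.355 0.731 -0.583
outer loop
vertex -0.484 -0.292 -1.108
vertex -0.416 -0.96 -1.904
vertex -1.291 -0.415 -1.754
endloop
endfacet
facet normal 0.320 -0.289 -0.902
outer loop
vertex -0.938 -1.338 0.737
vertex -1.519 -2.256 0.825
vertex -1.968 -1.367 0.381
endloop
endfacet
facet normal 0.071 0.957 -0.282
outer loop
vertex -0.938 -1.338 0.737
vertex -1.968 -1.367 0.381
vertex -1.459 -0.866 2.207
endloop
endfacet
facet normal 0.071 0.957 -0.282
outer loop
vertex -1.459 -0.866 2.207
vertex -1.968 -1.367 0.381
vertex -2.489 -0.895 1.851
endloop
endfacet
facet normal -0.320 0.289 0.902
outer loop
vertex -1.459 -0.866 2.207
vertex -2.489 -0.895 1.851
vertex -2.041 -1.784 2.295
endloop
endfacet
facet normal 0.320 -0.289 -0.902
outer loop
vertex -1.968 -1.367 0.381
vertex -1.519 -2.256 0.825
vertex -2.549 -2.285 0.469
endloop
endfacet
facet normal -0.783 0.455 -0.424
outer loop
vertex -1.968 -1.367 0.381
vertex -2.549 -2.285 0.469
vertex -2.489 -0.895 1.851
endloop
endfacet
facet normal -0.783 0.456 -0.424
outer loop
vertex -2.489 -0.895 1.851
vertex -2.549 -2.285 0.469
vertex -3.071 -1.813 1.939
endloop
endfacet
facet normal -0.320 0.289 0.902
outer loop
vertex -2.489 -0.895 1.851
vertex -3.071 -1.813 1.939
vertex -2.041 -1.784 2.295
endloop
endfacet
facet normal 0.320 -0.289 -0.902
outer loop
vertex -2.549 -2.285 0.469
vertex -1.519 -2.256 0.825
vertex -2.101 -3.174 0.913
endloop
endfacet
facet normal -0.854 -0.501 -0.142
outer loop
vertex -2.549 -2.285 0.469
vertex -2.101 -3.174 0.913
vertex -3.071 -1.813 1.939
endloop
endfacet
facet normal -0.853 -0.502 -0.141
outer loop
vertex -3.071 -1.813 1.939
vertex -2.101 -3.174 0.913
vertex -2.622 -2.702 2.383
endloop
endfacet
facet normal -0.320 0.289 0.902
outer loop
vertex -3.071 -1.813 1.939
vertex -2.622 -2.702 2.383
vertex -2.041 -1.784 2.295
endloop
endfacet
facet normal 0.320 -0.289 -0.902
outer loop
vertex -2.101 -3.174 0.913
vertex -1.519 -2.256 0.825
vertex -1.071 -3.145 1.269
endloop
endfacet
facet normal -0.071 -0.957 0.282
outer loop
vertex -2.101 -3.174 0.913
vertex -1.071 -3.145 1.269
vertex -2.622 -2.702 2.383
endloop
endfacet
facet normal -0.071 -0.957 0.282
outer loop
vertex -2.622 -2.702 2.383
vertex -1.071 -3.145 1.269
vertex -1.592 -2.673 2.739
endloop
endfacet
facet normal -0.320 0.289 0.902
outer loop
vertex -2.622 -2.702 2.383
vertex -1.592 -2.673 2.739
vertex -2.041 -1.784 2.295
endloop
endfacet
facet normal 0.320 -0.289 -0.902
outer loop
vertex -1.071 -3.145 1.269
vertex -1.519 -2.256 0.825
vertex -0.489 -2.227 1.181
endloop
endfacet
facet normal 0.783 -0.456 0.424
outer loop
vertex -1.071 -3.145 1.269
vertex -0.489 -2.227 1.181
vertex -1.592 -2.673 2.739
endloop
endfacet
facet normal 0.783 -0.455 0.424
outer loop
vertex -1.592 -2.673 2.739
vertex -0.489 -2.227 1.181
vertex -1.011 -1.755 2.651
endloop
endfacet
facet normal -0.320 0.289 0.902
outer loop
vertex -1.592 -2.673 2.739
vertex -1.011 -1.755 2.651
vertex -2.041 -1.784 2.295
endloop
endfacet
facet normal 0.320 -0.289 -0.902
outer loop
vertex -0.489 -2.227 1.181
vertex -1.519 -2.256 0.825
vertex -0.938 -1.338 0.737
endloop
endfacet
facet normal 0.853 0.502 0.142
outer loop
vertex -0.489 -2.227 1.181
vertex -0.938 -1.338 0.737
vertex -1.011 -1.755 2.651
endloop
endfacet
facet normal 0.854 0.501 0.142
outer loop
vertex -1.011 -1.755 2.651
vertex -0.938 -1.338 0.737
vertex -1.459 -0.866 2.207
endloop
endfacet
facet normal -0.320 0.289 0.902
outer loop
vertex -1.011 -1.755 2.651
vertex -1.459 -0.866 2.207
vertex -2.041 -1.784 2.295
endloop
endfacet

endsolid


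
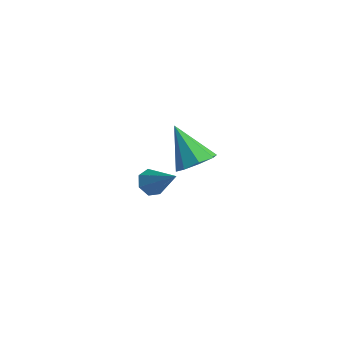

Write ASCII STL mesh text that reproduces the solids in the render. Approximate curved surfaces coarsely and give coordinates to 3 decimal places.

solid 
facet normal 0.659 -0.033 -0.751
outer loop
vertex -0.876 3.455 0.609
vertex -1.437 3.838 0.1
vertex -0.824 4.103 0.626
endloop
endfacet
facet normal 0.438 -0.059 0.897
outer loop
vertex -0.876 3.455 0.609
vertex -0.824 4.103 0.626
vertex -2.683 3.902 1.52
endloop
endfacet
facet normal 0.659 -0.033 -0.751
outer loop
vertex -0.824 4.103 0.626
vertex -1.437 3.838 0.1
vertex -1.132 4.596 0.334
endloop
endfacet
facet normal 0.287 0.615 0.735
outer loop
vertex -0.824 4.103 0.626
vertex -1.132 4.596 0.334
vertex -2.683 3.902 1.52
endloop
endfacet
facet normal 0.659 -0.033 -0.752
outer loop
vertex -1.132 4.596 0.334
vertex -1.437 3.838 0.1
vertex -1.619 4.646 -0.095
endloop
endfacet
facet normal -0.179 0.933 0.312
outer loop
vertex -1.132 4.596 0.334
vertex -1.619 4.646 -0.095
vertex -2.683 3.902 1.52
endloop
endfacet
facet normal 0.659 -0.033 -0.751
outer loop
vertex -1.619 4.646 -0.095
vertex -1.437 3.838 0.1
vertex -1.999 4.222 -0.41
endloop
endfacet
facet normal -0.690 0.713 -0.126
outer loop
vertex -1.619 4.646 -0.095
vertex -1.999 4.222 -0.41
vertex -2.683 3.902 1.52
endloop
endfacet
facet normal 0.659 -0.034 -0.752
outer loop
vertex -1.999 4.222 -0.41
vertex -1.437 3.838 0.1
vertex -2.051 3.574 -0.426
endloop
endfacet
facet normal -0.944 0.084 -0.321
outer loop
vertex -1.999 4.222 -0.41
vertex -2.051 3.574 -0.426
vertex -2.683 3.902 1.52
endloop
endfacet
facet normal 0.659 -0.034 -0.752
outer loop
vertex -2.051 3.574 -0.426
vertex -1.437 3.838 0.1
vertex -1.743 3.08 -0.134
endloop
endfacet
facet normal -0.793 -0.588 -0.158
outer loop
vertex -2.051 3.574 -0.426
vertex -1.743 3.08 -0.134
vertex -2.683 3.902 1.52
endloop
endfacet
facet normal 0.659 -0.034 -0.752
outer loop
vertex -1.743 3.08 -0.134
vertex -1.437 3.838 0.1
vertex -1.256 3.031 0.295
endloop
endfacet
facet normal -0.326 -0.907 0.266
outer loop
vertex -1.743 3.08 -0.134
vertex -1.256 3.031 0.295
vertex -2.683 3.902 1.52
endloop
endfacet
facet normal 0.659 -0.034 -0.752
outer loop
vertex -1.256 3.031 0.295
vertex -1.437 3.838 0.1
vertex -0.876 3.455 0.609
endloop
endfacet
facet normal 0.185 -0.686 0.703
outer loop
vertex -1.256 3.031 0.295
vertex -0.876 3.455 0.609
vertex -2.683 3.902 1.52
endloop
endfacet
facet normal -0.768 -0.066 -0.638
outer loop
vertex 1.289 -1.137 2.729
vertex 1.009 -0.739 3.025
vertex 1.367 -0.67 2.587
endloop
endfacet
facet normal 0.840 -0.281 -0.463
outer loop
vertex 1.289 -1.137 2.729
vertex 1.367 -0.67 2.587
vertex 2.131 -0.641 3.955
endloop
endfacet
facet normal -0.767 -0.068 -0.638
outer loop
vertex 1.367 -0.67 2.587
vertex 1.009 -0.739 3.025
vertex 1.175 -0.255 2.774
endloop
endfacet
facet normal 0.735 0.530 -0.422
outer loop
vertex 1.367 -0.67 2.587
vertex 1.175 -0.255 2.774
vertex 2.131 -0.641 3.955
endloop
endfacet
facet normal -0.768 -0.067 -0.637
outer loop
vertex 1.175 -0.255 2.774
vertex 1.009 -0.739 3.025
vertex 0.858 -0.204 3.151
endloop
endfacet
facet normal 0.268 0.959 0.096
outer loop
vertex 1.175 -0.255 2.774
vertex 0.858 -0.204 3.151
vertex 2.131 -0.641 3.955
endloop
endfacet
facet normal -0.768 -0.067 -0.637
outer loop
vertex 0.858 -0.204 3.151
vertex 1.009 -0.739 3.025
vertex 0.655 -0.556 3.433
endloop
endfacet
facet normal -0.209 0.682 0.701
outer loop
vertex 0.858 -0.204 3.151
vertex 0.655 -0.556 3.433
vertex 2.131 -0.641 3.955
endloop
endfacet
facet normal -0.768 -0.068 -0.636
outer loop
vertex 0.655 -0.556 3.433
vertex 1.009 -0.739 3.025
vertex 0.719 -1.046 3.408
endloop
endfacet
facet normal -0.337 -0.092 0.937
outer loop
vertex 0.655 -0.556 3.433
vertex 0.719 -1.046 3.408
vertex 2.131 -0.641 3.955
endloop
endfacet
facet normal -0.768 -0.068 -0.636
outer loop
vertex 0.719 -1.046 3.408
vertex 1.009 -0.739 3.025
vertex 1.001 -1.305 3.095
endloop
endfacet
facet normal -0.019 -0.779 0.627
outer loop
vertex 0.719 -1.046 3.408
vertex 1.001 -1.305 3.095
vertex 2.131 -0.641 3.955
endloop
endfacet
facet normal -0.769 -0.068 -0.636
outer loop
vertex 1.001 -1.305 3.095
vertex 1.009 -0.739 3.025
vertex 1.289 -1.137 2.729
endloop
endfacet
facet normal 0.506 -0.863 0.002
outer loop
vertex 1.001 -1.305 3.095
vertex 1.289 -1.137 2.729
vertex 2.131 -0.641 3.955
endloop
endfacet

endsolid


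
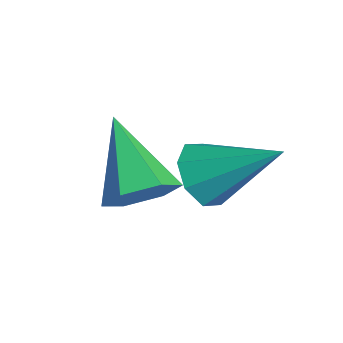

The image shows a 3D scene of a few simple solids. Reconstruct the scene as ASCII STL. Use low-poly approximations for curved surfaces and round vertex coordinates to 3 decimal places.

solid 
facet normal -0.517 -0.632 -0.578
outer loop
vertex 0.31 0.903 2.813
vertex -0.206 1.508 2.613
vertex 0.495 1.218 2.303
endloop
endfacet
facet normal 0.935 -0.328 0.137
outer loop
vertex 0.31 0.903 2.813
vertex 0.495 1.218 2.303
vertex 0.826 2.772 3.767
endloop
endfacet
facet normal -0.517 -0.633 -0.576
outer loop
vertex 0.495 1.218 2.303
vertex -0.206 1.508 2.613
vertex 0.269 1.702 1.974
endloop
endfacet
facet normal 0.910 0.165 -0.381
outer loop
vertex 0.495 1.218 2.303
vertex 0.269 1.702 1.974
vertex 0.826 2.772 3.767
endloop
endfacet
facet normal -0.517 -0.633 -0.576
outer loop
vertex 0.269 1.702 1.974
vertex -0.206 1.508 2.613
vertex -0.235 2.073 2.019
endloop
endfacet
facet normal 0.460 0.692 -0.556
outer loop
vertex 0.269 1.702 1.974
vertex -0.235 2.073 2.019
vertex 0.826 2.772 3.767
endloop
endfacet
facet normal -0.515 -0.633 -0.577
outer loop
vertex -0.235 2.073 2.019
vertex -0.206 1.508 2.613
vertex -0.723 2.112 2.412
endloop
endfacet
facet normal -0.154 0.946 -0.285
outer loop
vertex -0.235 2.073 2.019
vertex -0.723 2.112 2.412
vertex 0.826 2.772 3.767
endloop
endfacet
facet normal -0.516 -0.634 -0.576
outer loop
vertex -0.723 2.112 2.412
vertex -0.206 1.508 2.613
vertex -0.908 1.798 2.923
endloop
endfacet
facet normal -0.568 0.777 0.271
outer loop
vertex -0.723 2.112 2.412
vertex -0.908 1.798 2.923
vertex 0.826 2.772 3.767
endloop
endfacet
facet normal -0.516 -0.632 -0.578
outer loop
vertex -0.908 1.798 2.923
vertex -0.206 1.508 2.613
vertex -0.682 1.313 3.251
endloop
endfacet
facet normal -0.543 0.282 0.791
outer loop
vertex -0.908 1.798 2.923
vertex -0.682 1.313 3.251
vertex 0.826 2.772 3.767
endloop
endfacet
facet normal -0.516 -0.631 -0.578
outer loop
vertex -0.682 1.313 3.251
vertex -0.206 1.508 2.613
vertex -0.178 0.942 3.206
endloop
endfacet
facet normal -0.094 -0.244 0.965
outer loop
vertex -0.682 1.313 3.251
vertex -0.178 0.942 3.206
vertex 0.826 2.772 3.767
endloop
endfacet
facet normal -0.516 -0.632 -0.578
outer loop
vertex -0.178 0.942 3.206
vertex -0.206 1.508 2.613
vertex 0.31 0.903 2.813
endloop
endfacet
facet normal 0.519 -0.498 0.694
outer loop
vertex -0.178 0.942 3.206
vertex 0.31 0.903 2.813
vertex 0.826 2.772 3.767
endloop
endfacet
facet normal 0.822 -0.012 -0.569
outer loop
vertex -0.386 0.694 2.409
vertex -0.859 0.458 1.731
vertex -0.732 1.292 1.897
endloop
endfacet
facet normal 0.101 0.680 0.726
outer loop
vertex -0.386 0.694 2.409
vertex -0.732 1.292 1.897
vertex -2.561 0.482 2.909
endloop
endfacet
facet normal 0.822 -0.012 -0.569
outer loop
vertex -0.732 1.292 1.897
vertex -0.859 0.458 1.731
vertex -1.205 1.056 1.219
endloop
endfacet
facet normal -0.417 0.909 -0.026
outer loop
vertex -0.732 1.292 1.897
vertex -1.205 1.056 1.219
vertex -2.561 0.482 2.909
endloop
endfacet
facet normal 0.822 -0.012 -0.569
outer loop
vertex -1.205 1.056 1.219
vertex -0.859 0.458 1.731
vertex -1.332 0.222 1.053
endloop
endfacet
facet normal -0.796 0.233 -0.559
outer loop
vertex -1.205 1.056 1.219
vertex -1.332 0.222 1.053
vertex -2.561 0.482 2.909
endloop
endfacet
facet normal 0.822 -0.012 -0.569
outer loop
vertex -1.332 0.222 1.053
vertex -0.859 0.458 1.731
vertex -0.986 -0.376 1.565
endloop
endfacet
facet normal -0.657 -0.672 -0.341
outer loop
vertex -1.332 0.222 1.053
vertex -0.986 -0.376 1.565
vertex -2.561 0.482 2.909
endloop
endfacet
facet normal 0.822 -0.012 -0.569
outer loop
vertex -0.986 -0.376 1.565
vertex -0.859 0.458 1.731
vertex -0.513 -0.14 2.243
endloop
endfacet
facet normal -0.140 -0.901 0.411
outer loop
vertex -0.986 -0.376 1.565
vertex -0.513 -0.14 2.243
vertex -2.561 0.482 2.909
endloop
endfacet
facet normal 0.822 -0.012 -0.569
outer loop
vertex -0.513 -0.14 2.243
vertex -0.859 0.458 1.731
vertex -0.386 0.694 2.409
endloop
endfacet
facet normal 0.239 -0.224 0.945
outer loop
vertex -0.513 -0.14 2.243
vertex -0.386 0.694 2.409
vertex -2.561 0.482 2.909
endloop
endfacet

endsolid


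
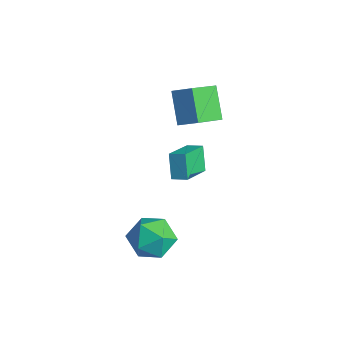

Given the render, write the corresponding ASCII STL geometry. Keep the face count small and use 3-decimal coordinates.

solid 
facet normal -0.658 0.251 0.709
outer loop
vertex -1.516 1.837 3.664
vertex -0.677 2.35 4.261
vertex -1.841 3.34 2.83
endloop
endfacet
facet normal -0.730 -0.446 -0.519
outer loop
vertex -0.663 2.89 1.559
vertex -1.516 1.837 3.664
vertex -1.841 3.34 2.83
endloop
endfacet
facet normal -0.658 0.252 0.710
outer loop
vertex -1.841 3.34 2.83
vertex -0.677 2.35 4.261
vertex -1.002 3.853 3.426
endloop
endfacet
facet normal -0.186 0.859 -0.477
outer loop
vertex -1.002 3.853 3.426
vertex -0.663 2.89 1.559
vertex -1.841 3.34 2.83
endloop
endfacet
facet normal 0.186 -0.859 0.477
outer loop
vertex -1.516 1.837 3.664
vertex 0.501 1.9 2.99
vertex -0.677 2.35 4.261
endloop
endfacet
facet normal -0.730 -0.446 -0.519
outer loop
vertex -0.338 1.387 2.394
vertex -1.516 1.837 3.664
vertex -0.663 2.89 1.559
endloop
endfacet
facet normal 0.186 -0.859 0.477
outer loop
vertex -0.338 1.387 2.394
vertex 0.501 1.9 2.99
vertex -1.516 1.837 3.664
endloop
endfacet
facet normal 0.730 0.446 0.518
outer loop
vertex -0.677 2.35 4.261
vertex 0.501 1.9 2.99
vertex -1.002 3.853 3.426
endloop
endfacet
facet normal -0.186 0.859 -0.477
outer loop
vertex 0.176 3.403 2.156
vertex -0.663 2.89 1.559
vertex -1.002 3.853 3.426
endloop
endfacet
facet normal 0.730 0.446 0.519
outer loop
vertex -1.002 3.853 3.426
vertex 0.501 1.9 2.99
vertex 0.176 3.403 2.156
endloop
endfacet
facet normal 0.659 -0.252 -0.709
outer loop
vertex 0.176 3.403 2.156
vertex -0.338 1.387 2.394
vertex -0.663 2.89 1.559
endloop
endfacet
facet normal 0.658 -0.252 -0.710
outer loop
vertex 0.501 1.9 2.99
vertex -0.338 1.387 2.394
vertex 0.176 3.403 2.156
endloop
endfacet
facet normal 0.196 0.137 0.971
outer loop
vertex 2.025 -0.801 -1.17
vertex 1.917 -1.969 -0.983
vertex 2.976 -1.509 -1.262
endloop
endfacet
facet normal 0.525 0.630 0.572
outer loop
vertex 2.025 -0.801 -1.17
vertex 2.976 -1.509 -1.262
vertex 2.801 -0.642 -2.056
endloop
endfacet
facet normal 0.026 0.980 0.199
outer loop
vertex 2.025 -0.801 -1.17
vertex 2.801 -0.642 -2.056
vertex 1.635 -0.568 -2.268
endloop
endfacet
facet normal -0.610 0.703 0.366
outer loop
vertex 2.025 -0.801 -1.17
vertex 1.635 -0.568 -2.268
vertex 1.088 -1.388 -1.605
endloop
endfacet
facet normal -0.505 0.182 0.843
outer loop
vertex 2.025 -0.801 -1.17
vertex 1.088 -1.388 -1.605
vertex 1.917 -1.969 -0.983
endloop
endfacet
facet normal 0.950 0.292 0.110
outer loop
vertex 2.801 -0.642 -2.056
vertex 2.976 -1.509 -1.262
vertex 3.172 -1.712 -2.415
endloop
endfacet
facet normal 0.418 -0.505 0.755
outer loop
vertex 2.976 -1.509 -1.262
vertex 1.917 -1.969 -0.983
vertex 2.625 -2.532 -1.752
endloop
endfacet
facet normal -0.715 -0.432 0.549
outer loop
vertex 1.917 -1.969 -0.983
vertex 1.088 -1.388 -1.605
vertex 1.459 -2.458 -1.964
endloop
endfacet
facet normal -0.884 0.410 -0.223
outer loop
vertex 1.088 -1.388 -1.605
vertex 1.635 -0.568 -2.268
vertex 1.284 -1.591 -2.758
endloop
endfacet
facet normal 0.144 0.857 -0.495
outer loop
vertex 1.635 -0.568 -2.268
vertex 2.801 -0.642 -2.056
vertex 2.343 -1.131 -3.037
endloop
endfacet
facet normal 0.610 -0.703 -0.366
outer loop
vertex 2.235 -2.299 -2.85
vertex 3.172 -1.712 -2.415
vertex 2.625 -2.532 -1.752
endloop
endfacet
facet normal -0.026 -0.980 -0.199
outer loop
vertex 2.235 -2.299 -2.85
vertex 2.625 -2.532 -1.752
vertex 1.459 -2.458 -1.964
endloop
endfacet
facet normal -0.525 -0.630 -0.572
outer loop
vertex 2.235 -2.299 -2.85
vertex 1.459 -2.458 -1.964
vertex 1.284 -1.591 -2.758
endloop
endfacet
facet normal -0.196 -0.137 -0.971
outer loop
vertex 2.235 -2.299 -2.85
vertex 1.284 -1.591 -2.758
vertex 2.343 -1.131 -3.037
endloop
endfacet
facet normal 0.505 -0.182 -0.843
outer loop
vertex 2.235 -2.299 -2.85
vertex 2.343 -1.131 -3.037
vertex 3.172 -1.712 -2.415
endloop
endfacet
facet normal 0.884 -0.410 0.223
outer loop
vertex 2.625 -2.532 -1.752
vertex 3.172 -1.712 -2.415
vertex 2.976 -1.509 -1.262
endloop
endfacet
facet normal -0.144 -0.857 0.495
outer loop
vertex 1.459 -2.458 -1.964
vertex 2.625 -2.532 -1.752
vertex 1.917 -1.969 -0.983
endloop
endfacet
facet normal -0.950 -0.292 -0.110
outer loop
vertex 1.284 -1.591 -2.758
vertex 1.459 -2.458 -1.964
vertex 1.088 -1.388 -1.605
endloop
endfacet
facet normal -0.418 0.505 -0.755
outer loop
vertex 2.343 -1.131 -3.037
vertex 1.284 -1.591 -2.758
vertex 1.635 -0.568 -2.268
endloop
endfacet
facet normal 0.715 0.432 -0.549
outer loop
vertex 3.172 -1.712 -2.415
vertex 2.343 -1.131 -3.037
vertex 2.801 -0.642 -2.056
endloop
endfacet
facet normal -0.491 0.226 0.841
outer loop
vertex -0.757 1.207 0.036
vertex -0.145 1.666 0.27
vertex -1.538 2.678 -0.814
endloop
endfacet
facet normal -0.764 -0.575 -0.292
outer loop
vertex -0.875 2.374 -1.95
vertex -0.757 1.207 0.036
vertex -1.538 2.678 -0.814
endloop
endfacet
facet normal -0.491 0.225 0.841
outer loop
vertex -1.538 2.678 -0.814
vertex -0.145 1.666 0.27
vertex -0.926 3.138 -0.58
endloop
endfacet
facet normal -0.418 0.787 -0.454
outer loop
vertex -0.926 3.138 -0.58
vertex -0.875 2.374 -1.95
vertex -1.538 2.678 -0.814
endloop
endfacet
facet normal 0.417 -0.787 0.454
outer loop
vertex -0.757 1.207 0.036
vertex 0.518 1.362 -0.866
vertex -0.145 1.666 0.27
endloop
endfacet
facet normal -0.765 -0.574 -0.292
outer loop
vertex -0.094 0.902 -1.1
vertex -0.757 1.207 0.036
vertex -0.875 2.374 -1.95
endloop
endfacet
facet normal 0.417 -0.787 0.455
outer loop
vertex -0.094 0.902 -1.1
vertex 0.518 1.362 -0.866
vertex -0.757 1.207 0.036
endloop
endfacet
facet normal 0.764 0.574 0.292
outer loop
vertex -0.145 1.666 0.27
vertex 0.518 1.362 -0.866
vertex -0.926 3.138 -0.58
endloop
endfacet
facet normal -0.417 0.787 -0.455
outer loop
vertex -0.263 2.833 -1.716
vertex -0.875 2.374 -1.95
vertex -0.926 3.138 -0.58
endloop
endfacet
facet normal 0.765 0.575 0.292
outer loop
vertex -0.926 3.138 -0.58
vertex 0.518 1.362 -0.866
vertex -0.263 2.833 -1.716
endloop
endfacet
facet normal 0.491 -0.225 -0.842
outer loop
vertex -0.263 2.833 -1.716
vertex -0.094 0.902 -1.1
vertex -0.875 2.374 -1.95
endloop
endfacet
facet normal 0.491 -0.225 -0.841
outer loop
vertex 0.518 1.362 -0.866
vertex -0.094 0.902 -1.1
vertex -0.263 2.833 -1.716
endloop
endfacet

endsolid


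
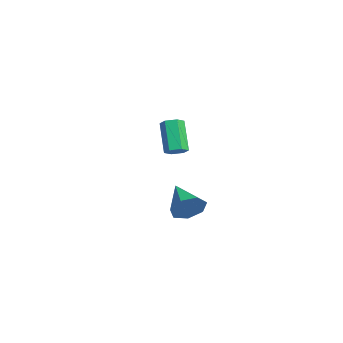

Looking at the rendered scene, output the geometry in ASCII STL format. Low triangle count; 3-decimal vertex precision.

solid 
facet normal 0.933 0.025 -0.359
outer loop
vertex 3.874 -4.463 2.276
vertex 3.546 -3.924 1.462
vertex 3.886 -3.574 2.369
endloop
endfacet
facet normal -0.057 -0.103 0.993
outer loop
vertex 3.874 -4.463 2.276
vertex 3.886 -3.574 2.369
vertex 1.634 -3.976 2.198
endloop
endfacet
facet normal 0.933 0.025 -0.359
outer loop
vertex 3.886 -3.574 2.369
vertex 3.546 -3.924 1.462
vertex 3.642 -2.949 1.779
endloop
endfacet
facet normal -0.171 0.640 0.749
outer loop
vertex 3.886 -3.574 2.369
vertex 3.642 -2.949 1.779
vertex 1.634 -3.976 2.198
endloop
endfacet
facet normal 0.933 0.025 -0.359
outer loop
vertex 3.642 -2.949 1.779
vertex 3.546 -3.924 1.462
vertex 3.326 -3.058 0.95
endloop
endfacet
facet normal -0.446 0.893 0.053
outer loop
vertex 3.642 -2.949 1.779
vertex 3.326 -3.058 0.95
vertex 1.634 -3.976 2.198
endloop
endfacet
facet normal 0.933 0.025 -0.359
outer loop
vertex 3.326 -3.058 0.95
vertex 3.546 -3.924 1.462
vertex 3.176 -3.82 0.507
endloop
endfacet
facet normal -0.675 0.466 -0.572
outer loop
vertex 3.326 -3.058 0.95
vertex 3.176 -3.82 0.507
vertex 1.634 -3.976 2.198
endloop
endfacet
facet normal 0.933 0.025 -0.359
outer loop
vertex 3.176 -3.82 0.507
vertex 3.546 -3.924 1.462
vertex 3.305 -4.66 0.783
endloop
endfacet
facet normal -0.685 -0.320 -0.654
outer loop
vertex 3.176 -3.82 0.507
vertex 3.305 -4.66 0.783
vertex 1.634 -3.976 2.198
endloop
endfacet
facet normal 0.933 0.025 -0.358
outer loop
vertex 3.305 -4.66 0.783
vertex 3.546 -3.924 1.462
vertex 3.615 -4.946 1.57
endloop
endfacet
facet normal -0.469 -0.873 -0.132
outer loop
vertex 3.305 -4.66 0.783
vertex 3.615 -4.946 1.57
vertex 1.634 -3.976 2.198
endloop
endfacet
facet normal 0.933 0.025 -0.359
outer loop
vertex 3.615 -4.946 1.57
vertex 3.546 -3.924 1.462
vertex 3.874 -4.463 2.276
endloop
endfacet
facet normal -0.190 -0.777 0.601
outer loop
vertex 3.615 -4.946 1.57
vertex 3.874 -4.463 2.276
vertex 1.634 -3.976 2.198
endloop
endfacet
facet normal 0.639 -0.098 -0.763
outer loop
vertex -2.681 -2.134 2.603
vertex -3.21 -2.257 2.176
vertex -2.99 -1.61 2.277
endloop
endfacet
facet normal 0.626 0.643 0.441
outer loop
vertex -2.681 -2.134 2.603
vertex -2.99 -1.61 2.277
vertex -4.062 -1.921 4.25
endloop
endfacet
facet normal 0.626 0.643 0.441
outer loop
vertex -4.062 -1.921 4.25
vertex -2.99 -1.61 2.277
vertex -4.371 -1.397 3.924
endloop
endfacet
facet normal -0.639 0.098 0.763
outer loop
vertex -4.062 -1.921 4.25
vertex -4.371 -1.397 3.924
vertex -4.59 -2.043 3.824
endloop
endfacet
facet normal 0.640 -0.098 -0.762
outer loop
vertex -2.99 -1.61 2.277
vertex -3.21 -2.257 2.176
vertex -3.518 -1.733 1.85
endloop
endfacet
facet normal -0.075 0.979 -0.189
outer loop
vertex -2.99 -1.61 2.277
vertex -3.518 -1.733 1.85
vertex -4.371 -1.397 3.924
endloop
endfacet
facet normal -0.075 0.979 -0.189
outer loop
vertex -4.371 -1.397 3.924
vertex -3.518 -1.733 1.85
vertex -4.899 -1.52 3.497
endloop
endfacet
facet normal -0.640 0.099 0.762
outer loop
vertex -4.371 -1.397 3.924
vertex -4.899 -1.52 3.497
vertex -4.59 -2.043 3.824
endloop
endfacet
facet normal 0.639 -0.099 -0.763
outer loop
vertex -3.518 -1.733 1.85
vertex -3.21 -2.257 2.176
vertex -3.738 -2.379 1.75
endloop
endfacet
facet normal -0.700 0.336 -0.630
outer loop
vertex -3.518 -1.733 1.85
vertex -3.738 -2.379 1.75
vertex -4.899 -1.52 3.497
endloop
endfacet
facet normal -0.700 0.336 -0.630
outer loop
vertex -4.899 -1.52 3.497
vertex -3.738 -2.379 1.75
vertex -5.119 -2.166 3.397
endloop
endfacet
facet normal -0.639 0.099 0.763
outer loop
vertex -4.899 -1.52 3.497
vertex -5.119 -2.166 3.397
vertex -4.59 -2.043 3.824
endloop
endfacet
facet normal 0.639 -0.098 -0.763
outer loop
vertex -3.738 -2.379 1.75
vertex -3.21 -2.257 2.176
vertex -3.429 -2.903 2.076
endloop
endfacet
facet normal -0.626 -0.643 -0.441
outer loop
vertex -3.738 -2.379 1.75
vertex -3.429 -2.903 2.076
vertex -5.119 -2.166 3.397
endloop
endfacet
facet normal -0.626 -0.643 -0.441
outer loop
vertex -5.119 -2.166 3.397
vertex -3.429 -2.903 2.076
vertex -4.81 -2.69 3.723
endloop
endfacet
facet normal -0.639 0.098 0.763
outer loop
vertex -5.119 -2.166 3.397
vertex -4.81 -2.69 3.723
vertex -4.59 -2.043 3.824
endloop
endfacet
facet normal 0.640 -0.099 -0.762
outer loop
vertex -3.429 -2.903 2.076
vertex -3.21 -2.257 2.176
vertex -2.901 -2.78 2.503
endloop
endfacet
facet normal 0.075 -0.979 0.189
outer loop
vertex -3.429 -2.903 2.076
vertex -2.901 -2.78 2.503
vertex -4.81 -2.69 3.723
endloop
endfacet
facet normal 0.075 -0.979 0.189
outer loop
vertex -4.81 -2.69 3.723
vertex -2.901 -2.78 2.503
vertex -4.282 -2.567 4.15
endloop
endfacet
facet normal -0.640 0.098 0.762
outer loop
vertex -4.81 -2.69 3.723
vertex -4.282 -2.567 4.15
vertex -4.59 -2.043 3.824
endloop
endfacet
facet normal 0.639 -0.099 -0.763
outer loop
vertex -2.901 -2.78 2.503
vertex -3.21 -2.257 2.176
vertex -2.681 -2.134 2.603
endloop
endfacet
facet normal 0.700 -0.336 0.630
outer loop
vertex -2.901 -2.78 2.503
vertex -2.681 -2.134 2.603
vertex -4.282 -2.567 4.15
endloop
endfacet
facet normal 0.700 -0.336 0.630
outer loop
vertex -4.282 -2.567 4.15
vertex -2.681 -2.134 2.603
vertex -4.062 -1.921 4.25
endloop
endfacet
facet normal -0.639 0.099 0.763
outer loop
vertex -4.282 -2.567 4.15
vertex -4.062 -1.921 4.25
vertex -4.59 -2.043 3.824
endloop
endfacet

endsolid


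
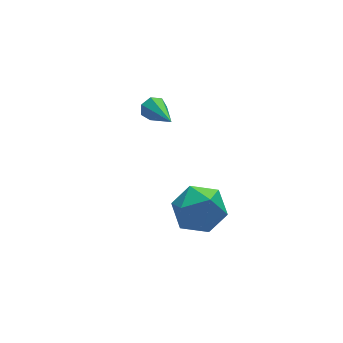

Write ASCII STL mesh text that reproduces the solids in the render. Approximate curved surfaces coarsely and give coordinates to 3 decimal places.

solid 
facet normal 0.029 0.922 -0.385
outer loop
vertex 3.433 2.221 -2.448
vertex 3.149 2.441 -1.943
vertex 3.757 2.378 -2.048
endloop
endfacet
facet normal 0.762 -0.488 -0.426
outer loop
vertex 3.433 2.221 -2.448
vertex 3.757 2.378 -2.048
vertex 3.091 0.559 -1.157
endloop
endfacet
facet normal 0.029 0.923 -0.384
outer loop
vertex 3.757 2.378 -2.048
vertex 3.149 2.441 -1.943
vertex 3.623 2.582 -1.568
endloop
endfacet
facet normal 0.926 -0.176 0.333
outer loop
vertex 3.757 2.378 -2.048
vertex 3.623 2.582 -1.568
vertex 3.091 0.559 -1.157
endloop
endfacet
facet normal 0.030 0.923 -0.385
outer loop
vertex 3.623 2.582 -1.568
vertex 3.149 2.441 -1.943
vertex 3.132 2.68 -1.371
endloop
endfacet
facet normal 0.386 0.085 0.919
outer loop
vertex 3.623 2.582 -1.568
vertex 3.132 2.68 -1.371
vertex 3.091 0.559 -1.157
endloop
endfacet
facet normal 0.029 0.923 -0.385
outer loop
vertex 3.132 2.68 -1.371
vertex 3.149 2.441 -1.943
vertex 2.654 2.598 -1.604
endloop
endfacet
facet normal -0.450 0.098 0.888
outer loop
vertex 3.132 2.68 -1.371
vertex 2.654 2.598 -1.604
vertex 3.091 0.559 -1.157
endloop
endfacet
facet normal 0.028 0.922 -0.386
outer loop
vertex 2.654 2.598 -1.604
vertex 3.149 2.441 -1.943
vertex 2.549 2.397 -2.092
endloop
endfacet
facet normal -0.953 -0.146 0.265
outer loop
vertex 2.654 2.598 -1.604
vertex 2.549 2.397 -2.092
vertex 3.091 0.559 -1.157
endloop
endfacet
facet normal 0.028 0.923 -0.384
outer loop
vertex 2.549 2.397 -2.092
vertex 3.149 2.441 -1.943
vertex 2.896 2.23 -2.468
endloop
endfacet
facet normal -0.744 -0.464 -0.481
outer loop
vertex 2.549 2.397 -2.092
vertex 2.896 2.23 -2.468
vertex 3.091 0.559 -1.157
endloop
endfacet
facet normal 0.030 0.922 -0.385
outer loop
vertex 2.896 2.23 -2.468
vertex 3.149 2.441 -1.943
vertex 3.433 2.221 -2.448
endloop
endfacet
facet normal 0.019 -0.616 -0.788
outer loop
vertex 2.896 2.23 -2.468
vertex 3.433 2.221 -2.448
vertex 3.091 0.559 -1.157
endloop
endfacet
facet normal -0.992 0.115 0.057
outer loop
vertex 1.694 -2.309 -3.478
vertex 1.532 -3.447 -3.997
vertex 1.617 -3.332 -2.744
endloop
endfacet
facet normal -0.664 0.468 0.583
outer loop
vertex 1.694 -2.309 -3.478
vertex 1.617 -3.332 -2.744
vertex 2.47 -2.438 -2.491
endloop
endfacet
facet normal -0.211 0.934 0.288
outer loop
vertex 1.694 -2.309 -3.478
vertex 2.47 -2.438 -2.491
vertex 2.913 -2.0 -3.588
endloop
endfacet
facet normal -0.258 0.869 -0.422
outer loop
vertex 1.694 -2.309 -3.478
vertex 2.913 -2.0 -3.588
vertex 2.333 -2.624 -4.519
endloop
endfacet
facet normal -0.741 0.363 -0.565
outer loop
vertex 1.694 -2.309 -3.478
vertex 2.333 -2.624 -4.519
vertex 1.532 -3.447 -3.997
endloop
endfacet
facet normal -0.282 -0.002 0.959
outer loop
vertex 2.47 -2.438 -2.491
vertex 1.617 -3.332 -2.744
vertex 2.787 -3.656 -2.401
endloop
endfacet
facet normal -0.813 -0.573 0.108
outer loop
vertex 1.617 -3.332 -2.744
vertex 1.532 -3.447 -3.997
vertex 2.207 -4.28 -3.332
endloop
endfacet
facet normal -0.407 -0.172 -0.897
outer loop
vertex 1.532 -3.447 -3.997
vertex 2.333 -2.624 -4.519
vertex 2.65 -3.842 -4.429
endloop
endfacet
facet normal 0.374 0.646 -0.666
outer loop
vertex 2.333 -2.624 -4.519
vertex 2.913 -2.0 -3.588
vertex 3.503 -2.948 -4.176
endloop
endfacet
facet normal 0.452 0.751 0.482
outer loop
vertex 2.913 -2.0 -3.588
vertex 2.47 -2.438 -2.491
vertex 3.588 -2.833 -2.923
endloop
endfacet
facet normal 0.258 -0.869 0.422
outer loop
vertex 3.426 -3.971 -3.442
vertex 2.787 -3.656 -2.401
vertex 2.207 -4.28 -3.332
endloop
endfacet
facet normal 0.211 -0.934 -0.288
outer loop
vertex 3.426 -3.971 -3.442
vertex 2.207 -4.28 -3.332
vertex 2.65 -3.842 -4.429
endloop
endfacet
facet normal 0.664 -0.468 -0.583
outer loop
vertex 3.426 -3.971 -3.442
vertex 2.65 -3.842 -4.429
vertex 3.503 -2.948 -4.176
endloop
endfacet
facet normal 0.992 -0.115 -0.057
outer loop
vertex 3.426 -3.971 -3.442
vertex 3.503 -2.948 -4.176
vertex 3.588 -2.833 -2.923
endloop
endfacet
facet normal 0.741 -0.363 0.565
outer loop
vertex 3.426 -3.971 -3.442
vertex 3.588 -2.833 -2.923
vertex 2.787 -3.656 -2.401
endloop
endfacet
facet normal -0.374 -0.646 0.666
outer loop
vertex 2.207 -4.28 -3.332
vertex 2.787 -3.656 -2.401
vertex 1.617 -3.332 -2.744
endloop
endfacet
facet normal -0.452 -0.751 -0.482
outer loop
vertex 2.65 -3.842 -4.429
vertex 2.207 -4.28 -3.332
vertex 1.532 -3.447 -3.997
endloop
endfacet
facet normal 0.282 0.002 -0.959
outer loop
vertex 3.503 -2.948 -4.176
vertex 2.65 -3.842 -4.429
vertex 2.333 -2.624 -4.519
endloop
endfacet
facet normal 0.813 0.573 -0.108
outer loop
vertex 3.588 -2.833 -2.923
vertex 3.503 -2.948 -4.176
vertex 2.913 -2.0 -3.588
endloop
endfacet
facet normal 0.407 0.172 0.897
outer loop
vertex 2.787 -3.656 -2.401
vertex 3.588 -2.833 -2.923
vertex 2.47 -2.438 -2.491
endloop
endfacet

endsolid


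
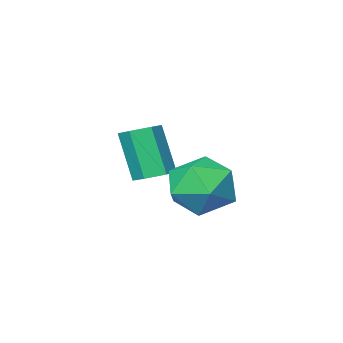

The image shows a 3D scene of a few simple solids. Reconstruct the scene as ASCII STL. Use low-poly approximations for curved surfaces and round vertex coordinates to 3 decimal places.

solid 
facet normal -0.728 -0.608 0.316
outer loop
vertex -2.685 0.208 -0.902
vertex -2.075 -0.597 -1.044
vertex -2.085 -0.117 -0.144
endloop
endfacet
facet normal -0.777 0.032 0.629
outer loop
vertex -2.685 0.208 -0.902
vertex -2.085 -0.117 -0.144
vertex -2.187 0.882 -0.321
endloop
endfacet
facet normal -0.844 0.524 0.116
outer loop
vertex -2.685 0.208 -0.902
vertex -2.187 0.882 -0.321
vertex -2.24 1.02 -1.33
endloop
endfacet
facet normal -0.837 0.187 -0.514
outer loop
vertex -2.685 0.208 -0.902
vertex -2.24 1.02 -1.33
vertex -2.17 0.106 -1.777
endloop
endfacet
facet normal -0.765 -0.511 -0.391
outer loop
vertex -2.685 0.208 -0.902
vertex -2.17 0.106 -1.777
vertex -2.075 -0.597 -1.044
endloop
endfacet
facet normal -0.166 0.156 0.974
outer loop
vertex -2.187 0.882 -0.321
vertex -2.085 -0.117 -0.144
vertex -1.27 0.494 -0.103
endloop
endfacet
facet normal -0.086 -0.879 0.468
outer loop
vertex -2.085 -0.117 -0.144
vertex -2.075 -0.597 -1.044
vertex -1.2 -0.42 -0.55
endloop
endfacet
facet normal -0.146 -0.723 -0.675
outer loop
vertex -2.075 -0.597 -1.044
vertex -2.17 0.106 -1.777
vertex -1.253 -0.282 -1.559
endloop
endfacet
facet normal -0.262 0.408 -0.875
outer loop
vertex -2.17 0.106 -1.777
vertex -2.24 1.02 -1.33
vertex -1.355 0.717 -1.736
endloop
endfacet
facet normal -0.274 0.951 0.144
outer loop
vertex -2.24 1.02 -1.33
vertex -2.187 0.882 -0.321
vertex -1.365 1.197 -0.836
endloop
endfacet
facet normal 0.837 -0.187 0.514
outer loop
vertex -0.755 0.392 -0.978
vertex -1.27 0.494 -0.103
vertex -1.2 -0.42 -0.55
endloop
endfacet
facet normal 0.844 -0.524 -0.116
outer loop
vertex -0.755 0.392 -0.978
vertex -1.2 -0.42 -0.55
vertex -1.253 -0.282 -1.559
endloop
endfacet
facet normal 0.777 -0.032 -0.629
outer loop
vertex -0.755 0.392 -0.978
vertex -1.253 -0.282 -1.559
vertex -1.355 0.717 -1.736
endloop
endfacet
facet normal 0.728 0.608 -0.316
outer loop
vertex -0.755 0.392 -0.978
vertex -1.355 0.717 -1.736
vertex -1.365 1.197 -0.836
endloop
endfacet
facet normal 0.765 0.511 0.391
outer loop
vertex -0.755 0.392 -0.978
vertex -1.365 1.197 -0.836
vertex -1.27 0.494 -0.103
endloop
endfacet
facet normal 0.262 -0.408 0.875
outer loop
vertex -1.2 -0.42 -0.55
vertex -1.27 0.494 -0.103
vertex -2.085 -0.117 -0.144
endloop
endfacet
facet normal 0.274 -0.951 -0.144
outer loop
vertex -1.253 -0.282 -1.559
vertex -1.2 -0.42 -0.55
vertex -2.075 -0.597 -1.044
endloop
endfacet
facet normal 0.166 -0.156 -0.974
outer loop
vertex -1.355 0.717 -1.736
vertex -1.253 -0.282 -1.559
vertex -2.17 0.106 -1.777
endloop
endfacet
facet normal 0.086 0.879 -0.468
outer loop
vertex -1.365 1.197 -0.836
vertex -1.355 0.717 -1.736
vertex -2.24 1.02 -1.33
endloop
endfacet
facet normal 0.146 0.723 0.675
outer loop
vertex -1.27 0.494 -0.103
vertex -1.365 1.197 -0.836
vertex -2.187 0.882 -0.321
endloop
endfacet
facet normal -0.030 0.406 -0.913
outer loop
vertex -1.167 -1.541 -1.192
vertex -1.655 -1.834 -1.306
vertex -1.683 -1.305 -1.07
endloop
endfacet
facet normal 0.457 0.819 0.347
outer loop
vertex -1.167 -1.541 -1.192
vertex -1.683 -1.305 -1.07
vertex -1.118 -2.192 0.279
endloop
endfacet
facet normal 0.457 0.819 0.347
outer loop
vertex -1.118 -2.192 0.279
vertex -1.683 -1.305 -1.07
vertex -1.634 -1.956 0.401
endloop
endfacet
facet normal 0.032 -0.404 0.914
outer loop
vertex -1.118 -2.192 0.279
vertex -1.634 -1.956 0.401
vertex -1.605 -2.486 0.166
endloop
endfacet
facet normal -0.030 0.406 -0.913
outer loop
vertex -1.683 -1.305 -1.07
vertex -1.655 -1.834 -1.306
vertex -2.17 -1.598 -1.184
endloop
endfacet
facet normal -0.542 0.762 0.355
outer loop
vertex -1.683 -1.305 -1.07
vertex -2.17 -1.598 -1.184
vertex -1.634 -1.956 0.401
endloop
endfacet
facet normal -0.542 0.761 0.355
outer loop
vertex -1.634 -1.956 0.401
vertex -2.17 -1.598 -1.184
vertex -2.121 -2.25 0.288
endloop
endfacet
facet normal 0.032 -0.404 0.914
outer loop
vertex -1.634 -1.956 0.401
vertex -2.121 -2.25 0.288
vertex -1.605 -2.486 0.166
endloop
endfacet
facet normal -0.032 0.404 -0.914
outer loop
vertex -2.17 -1.598 -1.184
vertex -1.655 -1.834 -1.306
vertex -2.142 -2.128 -1.419
endloop
endfacet
facet normal -0.998 -0.056 0.008
outer loop
vertex -2.17 -1.598 -1.184
vertex -2.142 -2.128 -1.419
vertex -2.121 -2.25 0.288
endloop
endfacet
facet normal -0.998 -0.057 0.008
outer loop
vertex -2.121 -2.25 0.288
vertex -2.142 -2.128 -1.419
vertex -2.093 -2.779 0.052
endloop
endfacet
facet normal 0.030 -0.406 0.913
outer loop
vertex -2.121 -2.25 0.288
vertex -2.093 -2.779 0.052
vertex -1.605 -2.486 0.166
endloop
endfacet
facet normal -0.032 0.404 -0.914
outer loop
vertex -2.142 -2.128 -1.419
vertex -1.655 -1.834 -1.306
vertex -1.626 -2.364 -1.541
endloop
endfacet
facet normal -0.457 -0.819 -0.347
outer loop
vertex -2.142 -2.128 -1.419
vertex -1.626 -2.364 -1.541
vertex -2.093 -2.779 0.052
endloop
endfacet
facet normal -0.457 -0.819 -0.347
outer loop
vertex -2.093 -2.779 0.052
vertex -1.626 -2.364 -1.541
vertex -1.577 -3.015 -0.07
endloop
endfacet
facet normal 0.030 -0.406 0.913
outer loop
vertex -2.093 -2.779 0.052
vertex -1.577 -3.015 -0.07
vertex -1.605 -2.486 0.166
endloop
endfacet
facet normal -0.032 0.404 -0.914
outer loop
vertex -1.626 -2.364 -1.541
vertex -1.655 -1.834 -1.306
vertex -1.139 -2.07 -1.428
endloop
endfacet
facet normal 0.542 -0.762 -0.355
outer loop
vertex -1.626 -2.364 -1.541
vertex -1.139 -2.07 -1.428
vertex -1.577 -3.015 -0.07
endloop
endfacet
facet normal 0.542 -0.762 -0.355
outer loop
vertex -1.577 -3.015 -0.07
vertex -1.139 -2.07 -1.428
vertex -1.09 -2.722 0.044
endloop
endfacet
facet normal 0.030 -0.406 0.913
outer loop
vertex -1.577 -3.015 -0.07
vertex -1.09 -2.722 0.044
vertex -1.605 -2.486 0.166
endloop
endfacet
facet normal -0.030 0.406 -0.913
outer loop
vertex -1.139 -2.07 -1.428
vertex -1.655 -1.834 -1.306
vertex -1.167 -1.541 -1.192
endloop
endfacet
facet normal 0.998 0.057 -0.008
outer loop
vertex -1.139 -2.07 -1.428
vertex -1.167 -1.541 -1.192
vertex -1.09 -2.722 0.044
endloop
endfacet
facet normal 0.998 0.056 -0.008
outer loop
vertex -1.09 -2.722 0.044
vertex -1.167 -1.541 -1.192
vertex -1.118 -2.192 0.279
endloop
endfacet
facet normal 0.032 -0.404 0.914
outer loop
vertex -1.09 -2.722 0.044
vertex -1.118 -2.192 0.279
vertex -1.605 -2.486 0.166
endloop
endfacet

endsolid
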